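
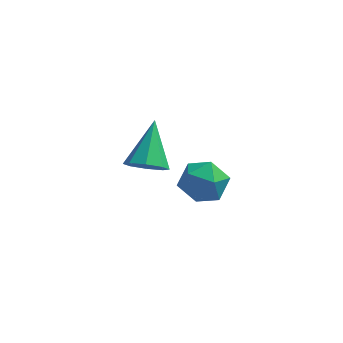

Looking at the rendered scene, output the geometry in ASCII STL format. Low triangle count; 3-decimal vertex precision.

solid 
facet normal -0.903 0.407 -0.139
outer loop
vertex 1.289 0.525 2.564
vertex 0.898 -0.22 2.923
vertex 1.13 0.48 3.464
endloop
endfacet
facet normal -0.410 0.912 -0.027
outer loop
vertex 1.289 0.525 2.564
vertex 1.13 0.48 3.464
vertex 1.919 0.826 3.156
endloop
endfacet
facet normal 0.093 0.844 -0.528
outer loop
vertex 1.289 0.525 2.564
vertex 1.919 0.826 3.156
vertex 2.174 0.34 2.424
endloop
endfacet
facet normal -0.088 0.298 -0.951
outer loop
vertex 1.289 0.525 2.564
vertex 2.174 0.34 2.424
vertex 1.543 -0.307 2.28
endloop
endfacet
facet normal -0.704 0.027 -0.710
outer loop
vertex 1.289 0.525 2.564
vertex 1.543 -0.307 2.28
vertex 0.898 -0.22 2.923
endloop
endfacet
facet normal -0.108 0.787 0.607
outer loop
vertex 1.919 0.826 3.156
vertex 1.13 0.48 3.464
vertex 1.917 0.267 3.88
endloop
endfacet
facet normal -0.904 -0.029 0.426
outer loop
vertex 1.13 0.48 3.464
vertex 0.898 -0.22 2.923
vertex 1.286 -0.38 3.736
endloop
endfacet
facet normal -0.583 -0.642 -0.498
outer loop
vertex 0.898 -0.22 2.923
vertex 1.543 -0.307 2.28
vertex 1.541 -0.866 3.004
endloop
endfacet
facet normal 0.413 -0.206 -0.887
outer loop
vertex 1.543 -0.307 2.28
vertex 2.174 0.34 2.424
vertex 2.33 -0.52 2.696
endloop
endfacet
facet normal 0.707 0.678 -0.204
outer loop
vertex 2.174 0.34 2.424
vertex 1.919 0.826 3.156
vertex 2.562 0.18 3.237
endloop
endfacet
facet normal 0.088 -0.298 0.951
outer loop
vertex 2.171 -0.565 3.596
vertex 1.917 0.267 3.88
vertex 1.286 -0.38 3.736
endloop
endfacet
facet normal -0.093 -0.844 0.528
outer loop
vertex 2.171 -0.565 3.596
vertex 1.286 -0.38 3.736
vertex 1.541 -0.866 3.004
endloop
endfacet
facet normal 0.410 -0.912 0.027
outer loop
vertex 2.171 -0.565 3.596
vertex 1.541 -0.866 3.004
vertex 2.33 -0.52 2.696
endloop
endfacet
facet normal 0.903 -0.407 0.139
outer loop
vertex 2.171 -0.565 3.596
vertex 2.33 -0.52 2.696
vertex 2.562 0.18 3.237
endloop
endfacet
facet normal 0.704 -0.027 0.710
outer loop
vertex 2.171 -0.565 3.596
vertex 2.562 0.18 3.237
vertex 1.917 0.267 3.88
endloop
endfacet
facet normal -0.413 0.206 0.887
outer loop
vertex 1.286 -0.38 3.736
vertex 1.917 0.267 3.88
vertex 1.13 0.48 3.464
endloop
endfacet
facet normal -0.707 -0.678 0.204
outer loop
vertex 1.541 -0.866 3.004
vertex 1.286 -0.38 3.736
vertex 0.898 -0.22 2.923
endloop
endfacet
facet normal 0.108 -0.787 -0.607
outer loop
vertex 2.33 -0.52 2.696
vertex 1.541 -0.866 3.004
vertex 1.543 -0.307 2.28
endloop
endfacet
facet normal 0.904 0.029 -0.426
outer loop
vertex 2.562 0.18 3.237
vertex 2.33 -0.52 2.696
vertex 2.174 0.34 2.424
endloop
endfacet
facet normal 0.583 0.642 0.498
outer loop
vertex 1.917 0.267 3.88
vertex 2.562 0.18 3.237
vertex 1.919 0.826 3.156
endloop
endfacet
facet normal -0.003 -0.752 -0.659
outer loop
vertex -0.205 2.912 0.909
vertex -0.843 3.243 0.534
vertex -0.038 3.306 0.459
endloop
endfacet
facet normal 0.901 0.101 0.422
outer loop
vertex -0.205 2.912 0.909
vertex -0.038 3.306 0.459
vertex -0.837 4.717 1.826
endloop
endfacet
facet normal -0.003 -0.751 -0.660
outer loop
vertex -0.038 3.306 0.459
vertex -0.843 3.243 0.534
vertex -0.343 3.663 0.054
endloop
endfacet
facet normal 0.815 0.569 -0.112
outer loop
vertex -0.038 3.306 0.459
vertex -0.343 3.663 0.054
vertex -0.837 4.717 1.826
endloop
endfacet
facet normal -0.002 -0.752 -0.659
outer loop
vertex -0.343 3.663 0.054
vertex -0.843 3.243 0.534
vertex -0.94 3.774 -0.071
endloop
endfacet
facet normal 0.253 0.861 -0.442
outer loop
vertex -0.343 3.663 0.054
vertex -0.94 3.774 -0.071
vertex -0.837 4.717 1.826
endloop
endfacet
facet normal -0.002 -0.752 -0.659
outer loop
vertex -0.94 3.774 -0.071
vertex -0.843 3.243 0.534
vertex -1.48 3.574 0.159
endloop
endfacet
facet normal -0.458 0.806 -0.376
outer loop
vertex -0.94 3.774 -0.071
vertex -1.48 3.574 0.159
vertex -0.837 4.717 1.826
endloop
endfacet
facet normal -0.003 -0.752 -0.659
outer loop
vertex -1.48 3.574 0.159
vertex -0.843 3.243 0.534
vertex -1.647 3.181 0.608
endloop
endfacet
facet normal -0.899 0.436 0.048
outer loop
vertex -1.48 3.574 0.159
vertex -1.647 3.181 0.608
vertex -0.837 4.717 1.826
endloop
endfacet
facet normal -0.003 -0.752 -0.659
outer loop
vertex -1.647 3.181 0.608
vertex -0.843 3.243 0.534
vertex -1.343 2.824 1.014
endloop
endfacet
facet normal -0.813 -0.032 0.581
outer loop
vertex -1.647 3.181 0.608
vertex -1.343 2.824 1.014
vertex -0.837 4.717 1.826
endloop
endfacet
facet normal -0.003 -0.752 -0.659
outer loop
vertex -1.343 2.824 1.014
vertex -0.843 3.243 0.534
vertex -0.745 2.713 1.138
endloop
endfacet
facet normal -0.249 -0.325 0.912
outer loop
vertex -1.343 2.824 1.014
vertex -0.745 2.713 1.138
vertex -0.837 4.717 1.826
endloop
endfacet
facet normal -0.003 -0.752 -0.659
outer loop
vertex -0.745 2.713 1.138
vertex -0.843 3.243 0.534
vertex -0.205 2.912 0.909
endloop
endfacet
facet normal 0.458 -0.270 0.847
outer loop
vertex -0.745 2.713 1.138
vertex -0.205 2.912 0.909
vertex -0.837 4.717 1.826
endloop
endfacet

endsolid


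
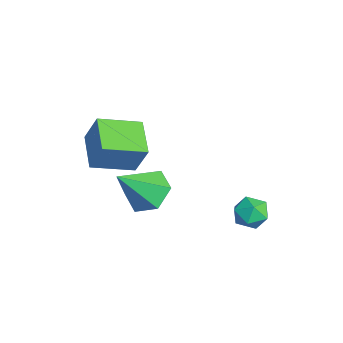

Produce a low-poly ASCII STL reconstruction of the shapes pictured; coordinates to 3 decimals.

solid 
facet normal -0.949 0.054 0.310
outer loop
vertex -3.244 -3.92 0.884
vertex -3.323 -1.996 0.306
vertex -3.753 -4.384 -0.593
endloop
endfacet
facet normal 0.039 -0.957 0.287
outer loop
vertex -1.997 -4.484 -1.166
vertex -3.244 -3.92 0.884
vertex -3.753 -4.384 -0.593
endloop
endfacet
facet normal -0.949 0.054 0.310
outer loop
vertex -3.753 -4.384 -0.593
vertex -3.323 -1.996 0.306
vertex -3.832 -2.46 -1.171
endloop
endfacet
facet normal -0.312 -0.285 -0.906
outer loop
vertex -3.832 -2.46 -1.171
vertex -1.997 -4.484 -1.166
vertex -3.753 -4.384 -0.593
endloop
endfacet
facet normal 0.312 0.285 0.906
outer loop
vertex -3.244 -3.92 0.884
vertex -1.567 -2.096 -0.267
vertex -3.323 -1.996 0.306
endloop
endfacet
facet normal 0.039 -0.957 0.287
outer loop
vertex -1.488 -4.02 0.311
vertex -3.244 -3.92 0.884
vertex -1.997 -4.484 -1.166
endloop
endfacet
facet normal 0.312 0.285 0.906
outer loop
vertex -1.488 -4.02 0.311
vertex -1.567 -2.096 -0.267
vertex -3.244 -3.92 0.884
endloop
endfacet
facet normal -0.039 0.957 -0.287
outer loop
vertex -3.323 -1.996 0.306
vertex -1.567 -2.096 -0.267
vertex -3.832 -2.46 -1.171
endloop
endfacet
facet normal -0.312 -0.285 -0.906
outer loop
vertex -2.076 -2.56 -1.744
vertex -1.997 -4.484 -1.166
vertex -3.832 -2.46 -1.171
endloop
endfacet
facet normal -0.039 0.957 -0.287
outer loop
vertex -3.832 -2.46 -1.171
vertex -1.567 -2.096 -0.267
vertex -2.076 -2.56 -1.744
endloop
endfacet
facet normal 0.949 -0.054 -0.310
outer loop
vertex -2.076 -2.56 -1.744
vertex -1.488 -4.02 0.311
vertex -1.997 -4.484 -1.166
endloop
endfacet
facet normal 0.949 -0.054 -0.310
outer loop
vertex -1.567 -2.096 -0.267
vertex -1.488 -4.02 0.311
vertex -2.076 -2.56 -1.744
endloop
endfacet
facet normal 0.225 0.971 0.079
outer loop
vertex 1.706 2.115 -2.36
vertex 1.705 2.046 -1.511
vertex 2.424 1.915 -1.948
endloop
endfacet
facet normal 0.493 0.696 -0.522
outer loop
vertex 1.706 2.115 -2.36
vertex 2.424 1.915 -1.948
vertex 2.223 1.514 -2.672
endloop
endfacet
facet normal -0.048 0.427 -0.903
outer loop
vertex 1.706 2.115 -2.36
vertex 2.223 1.514 -2.672
vertex 1.379 1.397 -2.682
endloop
endfacet
facet normal -0.651 0.537 -0.537
outer loop
vertex 1.706 2.115 -2.36
vertex 1.379 1.397 -2.682
vertex 1.059 1.726 -1.965
endloop
endfacet
facet normal -0.482 0.873 0.070
outer loop
vertex 1.706 2.115 -2.36
vertex 1.059 1.726 -1.965
vertex 1.705 2.046 -1.511
endloop
endfacet
facet normal 0.926 0.156 -0.344
outer loop
vertex 2.223 1.514 -2.672
vertex 2.424 1.915 -1.948
vertex 2.541 1.074 -2.015
endloop
endfacet
facet normal 0.492 0.603 0.628
outer loop
vertex 2.424 1.915 -1.948
vertex 1.705 2.046 -1.511
vertex 2.221 1.403 -1.298
endloop
endfacet
facet normal -0.652 0.445 0.614
outer loop
vertex 1.705 2.046 -1.511
vertex 1.059 1.726 -1.965
vertex 1.377 1.286 -1.308
endloop
endfacet
facet normal -0.925 -0.099 -0.367
outer loop
vertex 1.059 1.726 -1.965
vertex 1.379 1.397 -2.682
vertex 1.176 0.885 -2.032
endloop
endfacet
facet normal 0.050 -0.278 -0.959
outer loop
vertex 1.379 1.397 -2.682
vertex 2.223 1.514 -2.672
vertex 1.895 0.754 -2.469
endloop
endfacet
facet normal 0.651 -0.537 0.537
outer loop
vertex 1.894 0.685 -1.62
vertex 2.541 1.074 -2.015
vertex 2.221 1.403 -1.298
endloop
endfacet
facet normal 0.048 -0.427 0.903
outer loop
vertex 1.894 0.685 -1.62
vertex 2.221 1.403 -1.298
vertex 1.377 1.286 -1.308
endloop
endfacet
facet normal -0.493 -0.696 0.522
outer loop
vertex 1.894 0.685 -1.62
vertex 1.377 1.286 -1.308
vertex 1.176 0.885 -2.032
endloop
endfacet
facet normal -0.225 -0.971 -0.079
outer loop
vertex 1.894 0.685 -1.62
vertex 1.176 0.885 -2.032
vertex 1.895 0.754 -2.469
endloop
endfacet
facet normal 0.482 -0.873 -0.070
outer loop
vertex 1.894 0.685 -1.62
vertex 1.895 0.754 -2.469
vertex 2.541 1.074 -2.015
endloop
endfacet
facet normal 0.925 0.099 0.367
outer loop
vertex 2.221 1.403 -1.298
vertex 2.541 1.074 -2.015
vertex 2.424 1.915 -1.948
endloop
endfacet
facet normal -0.050 0.278 0.959
outer loop
vertex 1.377 1.286 -1.308
vertex 2.221 1.403 -1.298
vertex 1.705 2.046 -1.511
endloop
endfacet
facet normal -0.926 -0.156 0.344
outer loop
vertex 1.176 0.885 -2.032
vertex 1.377 1.286 -1.308
vertex 1.059 1.726 -1.965
endloop
endfacet
facet normal -0.492 -0.603 -0.628
outer loop
vertex 1.895 0.754 -2.469
vertex 1.176 0.885 -2.032
vertex 1.379 1.397 -2.682
endloop
endfacet
facet normal 0.652 -0.445 -0.614
outer loop
vertex 2.541 1.074 -2.015
vertex 1.895 0.754 -2.469
vertex 2.223 1.514 -2.672
endloop
endfacet
facet normal -0.271 0.621 -0.736
outer loop
vertex 2.957 -2.621 -0.074
vertex 1.908 -2.803 0.159
vertex 2.442 -1.989 0.649
endloop
endfacet
facet normal 0.877 0.234 0.420
outer loop
vertex 2.957 -2.621 -0.074
vertex 2.442 -1.989 0.649
vertex 2.492 -4.137 1.741
endloop
endfacet
facet normal -0.272 0.621 -0.735
outer loop
vertex 2.442 -1.989 0.649
vertex 1.908 -2.803 0.159
vertex 1.393 -2.171 0.883
endloop
endfacet
facet normal 0.119 0.452 0.884
outer loop
vertex 2.442 -1.989 0.649
vertex 1.393 -2.171 0.883
vertex 2.492 -4.137 1.741
endloop
endfacet
facet normal -0.272 0.621 -0.735
outer loop
vertex 1.393 -2.171 0.883
vertex 1.908 -2.803 0.159
vertex 0.859 -2.985 0.393
endloop
endfacet
facet normal -0.649 -0.031 0.760
outer loop
vertex 1.393 -2.171 0.883
vertex 0.859 -2.985 0.393
vertex 2.492 -4.137 1.741
endloop
endfacet
facet normal -0.272 0.621 -0.735
outer loop
vertex 0.859 -2.985 0.393
vertex 1.908 -2.803 0.159
vertex 1.374 -3.617 -0.331
endloop
endfacet
facet normal -0.658 -0.733 0.171
outer loop
vertex 0.859 -2.985 0.393
vertex 1.374 -3.617 -0.331
vertex 2.492 -4.137 1.741
endloop
endfacet
facet normal -0.271 0.621 -0.736
outer loop
vertex 1.374 -3.617 -0.331
vertex 1.908 -2.803 0.159
vertex 2.423 -3.435 -0.564
endloop
endfacet
facet normal 0.100 -0.951 -0.293
outer loop
vertex 1.374 -3.617 -0.331
vertex 2.423 -3.435 -0.564
vertex 2.492 -4.137 1.741
endloop
endfacet
facet normal -0.271 0.621 -0.736
outer loop
vertex 2.423 -3.435 -0.564
vertex 1.908 -2.803 0.159
vertex 2.957 -2.621 -0.074
endloop
endfacet
facet normal 0.868 -0.468 -0.168
outer loop
vertex 2.423 -3.435 -0.564
vertex 2.957 -2.621 -0.074
vertex 2.492 -4.137 1.741
endloop
endfacet

endsolid


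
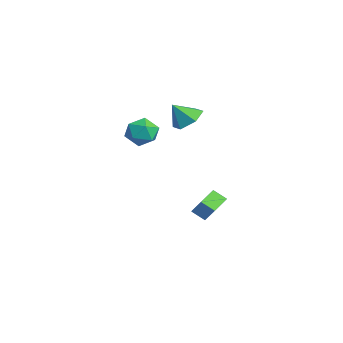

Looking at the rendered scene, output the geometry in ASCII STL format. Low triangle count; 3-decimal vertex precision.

solid 
facet normal 0.094 0.610 -0.787
outer loop
vertex -0.871 -0.648 3.586
vertex -1.902 -0.767 3.37
vertex -1.581 0.012 4.013
endloop
endfacet
facet normal 0.571 0.087 0.816
outer loop
vertex -0.871 -0.648 3.586
vertex -1.581 0.012 4.013
vertex -2.038 -1.653 4.51
endloop
endfacet
facet normal 0.094 0.610 -0.787
outer loop
vertex -1.581 0.012 4.013
vertex -1.902 -0.767 3.37
vertex -2.612 -0.107 3.797
endloop
endfacet
facet normal -0.230 0.336 0.913
outer loop
vertex -1.581 0.012 4.013
vertex -2.612 -0.107 3.797
vertex -2.038 -1.653 4.51
endloop
endfacet
facet normal 0.094 0.610 -0.787
outer loop
vertex -2.612 -0.107 3.797
vertex -1.902 -0.767 3.37
vertex -2.933 -0.887 3.154
endloop
endfacet
facet normal -0.852 -0.077 0.519
outer loop
vertex -2.612 -0.107 3.797
vertex -2.933 -0.887 3.154
vertex -2.038 -1.653 4.51
endloop
endfacet
facet normal 0.094 0.610 -0.787
outer loop
vertex -2.933 -0.887 3.154
vertex -1.902 -0.767 3.37
vertex -2.222 -1.547 2.727
endloop
endfacet
facet normal -0.672 -0.740 0.025
outer loop
vertex -2.933 -0.887 3.154
vertex -2.222 -1.547 2.727
vertex -2.038 -1.653 4.51
endloop
endfacet
facet normal 0.094 0.610 -0.787
outer loop
vertex -2.222 -1.547 2.727
vertex -1.902 -0.767 3.37
vertex -1.191 -1.428 2.942
endloop
endfacet
facet normal 0.129 -0.989 -0.072
outer loop
vertex -2.222 -1.547 2.727
vertex -1.191 -1.428 2.942
vertex -2.038 -1.653 4.51
endloop
endfacet
facet normal 0.094 0.611 -0.786
outer loop
vertex -1.191 -1.428 2.942
vertex -1.902 -0.767 3.37
vertex -0.871 -0.648 3.586
endloop
endfacet
facet normal 0.751 -0.575 0.323
outer loop
vertex -1.191 -1.428 2.942
vertex -0.871 -0.648 3.586
vertex -2.038 -1.653 4.51
endloop
endfacet
facet normal -0.604 0.732 0.315
outer loop
vertex -3.31 0.608 -3.798
vertex -2.377 0.882 -2.643
vertex -2.813 1.258 -4.355
endloop
endfacet
facet normal -0.619 -0.182 -0.764
outer loop
vertex -2.003 0.278 -4.777
vertex -3.31 0.608 -3.798
vertex -2.813 1.258 -4.355
endloop
endfacet
facet normal -0.605 0.731 0.315
outer loop
vertex -2.813 1.258 -4.355
vertex -2.377 0.882 -2.643
vertex -1.88 1.533 -3.2
endloop
endfacet
facet normal 0.502 0.657 -0.562
outer loop
vertex -1.88 1.533 -3.2
vertex -2.003 0.278 -4.777
vertex -2.813 1.258 -4.355
endloop
endfacet
facet normal -0.502 -0.657 0.562
outer loop
vertex -3.31 0.608 -3.798
vertex -1.567 -0.098 -3.065
vertex -2.377 0.882 -2.643
endloop
endfacet
facet normal -0.619 -0.182 -0.764
outer loop
vertex -2.5 -0.373 -4.22
vertex -3.31 0.608 -3.798
vertex -2.003 0.278 -4.777
endloop
endfacet
facet normal -0.502 -0.657 0.562
outer loop
vertex -2.5 -0.373 -4.22
vertex -1.567 -0.098 -3.065
vertex -3.31 0.608 -3.798
endloop
endfacet
facet normal 0.618 0.182 0.764
outer loop
vertex -2.377 0.882 -2.643
vertex -1.567 -0.098 -3.065
vertex -1.88 1.533 -3.2
endloop
endfacet
facet normal 0.503 0.657 -0.562
outer loop
vertex -1.07 0.552 -3.622
vertex -2.003 0.278 -4.777
vertex -1.88 1.533 -3.2
endloop
endfacet
facet normal 0.619 0.182 0.764
outer loop
vertex -1.88 1.533 -3.2
vertex -1.567 -0.098 -3.065
vertex -1.07 0.552 -3.622
endloop
endfacet
facet normal 0.605 -0.731 -0.315
outer loop
vertex -1.07 0.552 -3.622
vertex -2.5 -0.373 -4.22
vertex -2.003 0.278 -4.777
endloop
endfacet
facet normal 0.605 -0.732 -0.314
outer loop
vertex -1.567 -0.098 -3.065
vertex -2.5 -0.373 -4.22
vertex -1.07 0.552 -3.622
endloop
endfacet
facet normal -0.795 0.275 0.540
outer loop
vertex -1.548 -3.018 3.241
vertex -1.745 -4.026 3.464
vertex -1.122 -3.461 4.094
endloop
endfacet
facet normal -0.292 0.781 0.552
outer loop
vertex -1.548 -3.018 3.241
vertex -1.122 -3.461 4.094
vertex -0.546 -2.82 3.491
endloop
endfacet
facet normal -0.163 0.979 -0.120
outer loop
vertex -1.548 -3.018 3.241
vertex -0.546 -2.82 3.491
vertex -0.815 -2.988 2.489
endloop
endfacet
facet normal -0.587 0.596 -0.548
outer loop
vertex -1.548 -3.018 3.241
vertex -0.815 -2.988 2.489
vertex -1.556 -3.734 2.472
endloop
endfacet
facet normal -0.977 0.160 -0.139
outer loop
vertex -1.548 -3.018 3.241
vertex -1.556 -3.734 2.472
vertex -1.745 -4.026 3.464
endloop
endfacet
facet normal 0.305 0.492 0.815
outer loop
vertex -0.546 -2.82 3.491
vertex -1.122 -3.461 4.094
vertex -0.124 -3.706 3.868
endloop
endfacet
facet normal -0.509 -0.327 0.796
outer loop
vertex -1.122 -3.461 4.094
vertex -1.745 -4.026 3.464
vertex -0.865 -4.452 3.851
endloop
endfacet
facet normal -0.803 -0.512 -0.304
outer loop
vertex -1.745 -4.026 3.464
vertex -1.556 -3.734 2.472
vertex -1.134 -4.62 2.849
endloop
endfacet
facet normal -0.172 0.192 -0.966
outer loop
vertex -1.556 -3.734 2.472
vertex -0.815 -2.988 2.489
vertex -0.558 -3.979 2.246
endloop
endfacet
facet normal 0.514 0.813 -0.274
outer loop
vertex -0.815 -2.988 2.489
vertex -0.546 -2.82 3.491
vertex 0.065 -3.414 2.876
endloop
endfacet
facet normal 0.587 -0.596 0.548
outer loop
vertex -0.132 -4.422 3.099
vertex -0.124 -3.706 3.868
vertex -0.865 -4.452 3.851
endloop
endfacet
facet normal 0.163 -0.979 0.120
outer loop
vertex -0.132 -4.422 3.099
vertex -0.865 -4.452 3.851
vertex -1.134 -4.62 2.849
endloop
endfacet
facet normal 0.292 -0.781 -0.552
outer loop
vertex -0.132 -4.422 3.099
vertex -1.134 -4.62 2.849
vertex -0.558 -3.979 2.246
endloop
endfacet
facet normal 0.795 -0.275 -0.540
outer loop
vertex -0.132 -4.422 3.099
vertex -0.558 -3.979 2.246
vertex 0.065 -3.414 2.876
endloop
endfacet
facet normal 0.977 -0.160 0.139
outer loop
vertex -0.132 -4.422 3.099
vertex 0.065 -3.414 2.876
vertex -0.124 -3.706 3.868
endloop
endfacet
facet normal 0.172 -0.192 0.966
outer loop
vertex -0.865 -4.452 3.851
vertex -0.124 -3.706 3.868
vertex -1.122 -3.461 4.094
endloop
endfacet
facet normal -0.514 -0.813 0.274
outer loop
vertex -1.134 -4.62 2.849
vertex -0.865 -4.452 3.851
vertex -1.745 -4.026 3.464
endloop
endfacet
facet normal -0.305 -0.492 -0.815
outer loop
vertex -0.558 -3.979 2.246
vertex -1.134 -4.62 2.849
vertex -1.556 -3.734 2.472
endloop
endfacet
facet normal 0.509 0.327 -0.796
outer loop
vertex 0.065 -3.414 2.876
vertex -0.558 -3.979 2.246
vertex -0.815 -2.988 2.489
endloop
endfacet
facet normal 0.803 0.512 0.304
outer loop
vertex -0.124 -3.706 3.868
vertex 0.065 -3.414 2.876
vertex -0.546 -2.82 3.491
endloop
endfacet

endsolid


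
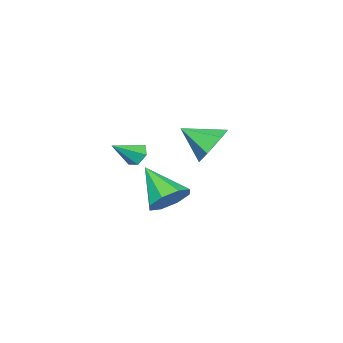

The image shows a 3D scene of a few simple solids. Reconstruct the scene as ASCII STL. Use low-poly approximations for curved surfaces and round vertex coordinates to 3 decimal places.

solid 
facet normal 0.148 0.737 -0.660
outer loop
vertex 3.49 3.232 1.465
vertex 2.963 3.856 2.043
vertex 3.928 3.6 1.974
endloop
endfacet
facet normal 0.677 -0.734 -0.052
outer loop
vertex 3.49 3.232 1.465
vertex 3.928 3.6 1.974
vertex 2.657 2.324 3.417
endloop
endfacet
facet normal 0.148 0.736 -0.660
outer loop
vertex 3.928 3.6 1.974
vertex 2.963 3.856 2.043
vertex 3.801 4.118 2.523
endloop
endfacet
facet normal 0.831 -0.295 0.471
outer loop
vertex 3.928 3.6 1.974
vertex 3.801 4.118 2.523
vertex 2.657 2.324 3.417
endloop
endfacet
facet normal 0.148 0.737 -0.660
outer loop
vertex 3.801 4.118 2.523
vertex 2.963 3.856 2.043
vertex 3.183 4.482 2.791
endloop
endfacet
facet normal 0.463 0.141 0.875
outer loop
vertex 3.801 4.118 2.523
vertex 3.183 4.482 2.791
vertex 2.657 2.324 3.417
endloop
endfacet
facet normal 0.147 0.737 -0.660
outer loop
vertex 3.183 4.482 2.791
vertex 2.963 3.856 2.043
vertex 2.437 4.479 2.621
endloop
endfacet
facet normal -0.212 0.320 0.924
outer loop
vertex 3.183 4.482 2.791
vertex 2.437 4.479 2.621
vertex 2.657 2.324 3.417
endloop
endfacet
facet normal 0.147 0.737 -0.660
outer loop
vertex 2.437 4.479 2.621
vertex 2.963 3.856 2.043
vertex 1.999 4.111 2.113
endloop
endfacet
facet normal -0.797 0.136 0.589
outer loop
vertex 2.437 4.479 2.621
vertex 1.999 4.111 2.113
vertex 2.657 2.324 3.417
endloop
endfacet
facet normal 0.147 0.736 -0.661
outer loop
vertex 1.999 4.111 2.113
vertex 2.963 3.856 2.043
vertex 2.126 3.593 1.564
endloop
endfacet
facet normal -0.951 -0.302 0.065
outer loop
vertex 1.999 4.111 2.113
vertex 2.126 3.593 1.564
vertex 2.657 2.324 3.417
endloop
endfacet
facet normal 0.146 0.737 -0.660
outer loop
vertex 2.126 3.593 1.564
vertex 2.963 3.856 2.043
vertex 2.744 3.229 1.295
endloop
endfacet
facet normal -0.583 -0.739 -0.339
outer loop
vertex 2.126 3.593 1.564
vertex 2.744 3.229 1.295
vertex 2.657 2.324 3.417
endloop
endfacet
facet normal 0.148 0.736 -0.660
outer loop
vertex 2.744 3.229 1.295
vertex 2.963 3.856 2.043
vertex 3.49 3.232 1.465
endloop
endfacet
facet normal 0.092 -0.917 -0.387
outer loop
vertex 2.744 3.229 1.295
vertex 3.49 3.232 1.465
vertex 2.657 2.324 3.417
endloop
endfacet
facet normal -0.788 0.311 -0.531
outer loop
vertex 1.314 0.863 2.822
vertex 0.922 0.494 3.188
vertex 1.047 1.108 3.362
endloop
endfacet
facet normal 0.714 0.699 0.036
outer loop
vertex 1.314 0.863 2.822
vertex 1.047 1.108 3.362
vertex 2.058 0.046 3.952
endloop
endfacet
facet normal -0.789 0.311 -0.530
outer loop
vertex 1.047 1.108 3.362
vertex 0.922 0.494 3.188
vertex 0.656 0.739 3.728
endloop
endfacet
facet normal 0.170 0.597 0.784
outer loop
vertex 1.047 1.108 3.362
vertex 0.656 0.739 3.728
vertex 2.058 0.046 3.952
endloop
endfacet
facet normal -0.788 0.312 -0.530
outer loop
vertex 0.656 0.739 3.728
vertex 0.922 0.494 3.188
vertex 0.531 0.126 3.553
endloop
endfacet
facet normal -0.257 -0.216 0.942
outer loop
vertex 0.656 0.739 3.728
vertex 0.531 0.126 3.553
vertex 2.058 0.046 3.952
endloop
endfacet
facet normal -0.788 0.310 -0.531
outer loop
vertex 0.531 0.126 3.553
vertex 0.922 0.494 3.188
vertex 0.798 -0.119 3.014
endloop
endfacet
facet normal -0.140 -0.926 0.351
outer loop
vertex 0.531 0.126 3.553
vertex 0.798 -0.119 3.014
vertex 2.058 0.046 3.952
endloop
endfacet
facet normal -0.789 0.310 -0.531
outer loop
vertex 0.798 -0.119 3.014
vertex 0.922 0.494 3.188
vertex 1.189 0.249 2.648
endloop
endfacet
facet normal 0.404 -0.824 -0.397
outer loop
vertex 0.798 -0.119 3.014
vertex 1.189 0.249 2.648
vertex 2.058 0.046 3.952
endloop
endfacet
facet normal -0.788 0.311 -0.531
outer loop
vertex 1.189 0.249 2.648
vertex 0.922 0.494 3.188
vertex 1.314 0.863 2.822
endloop
endfacet
facet normal 0.831 -0.012 -0.556
outer loop
vertex 1.189 0.249 2.648
vertex 1.314 0.863 2.822
vertex 2.058 0.046 3.952
endloop
endfacet
facet normal -0.355 0.765 -0.538
outer loop
vertex -1.439 1.982 2.412
vertex -2.095 2.258 3.238
vertex -1.092 2.68 3.175
endloop
endfacet
facet normal 0.941 -0.300 -0.154
outer loop
vertex -1.439 1.982 2.412
vertex -1.092 2.68 3.175
vertex -1.485 0.942 4.162
endloop
endfacet
facet normal -0.355 0.764 -0.538
outer loop
vertex -1.092 2.68 3.175
vertex -2.095 2.258 3.238
vertex -1.749 2.955 4.0
endloop
endfacet
facet normal 0.797 0.152 0.584
outer loop
vertex -1.092 2.68 3.175
vertex -1.749 2.955 4.0
vertex -1.485 0.942 4.162
endloop
endfacet
facet normal -0.355 0.764 -0.538
outer loop
vertex -1.749 2.955 4.0
vertex -2.095 2.258 3.238
vertex -2.752 2.533 4.063
endloop
endfacet
facet normal 0.027 0.084 0.996
outer loop
vertex -1.749 2.955 4.0
vertex -2.752 2.533 4.063
vertex -1.485 0.942 4.162
endloop
endfacet
facet normal -0.355 0.765 -0.538
outer loop
vertex -2.752 2.533 4.063
vertex -2.095 2.258 3.238
vertex -3.099 1.836 3.3
endloop
endfacet
facet normal -0.600 -0.436 0.671
outer loop
vertex -2.752 2.533 4.063
vertex -3.099 1.836 3.3
vertex -1.485 0.942 4.162
endloop
endfacet
facet normal -0.355 0.765 -0.538
outer loop
vertex -3.099 1.836 3.3
vertex -2.095 2.258 3.238
vertex -2.442 1.56 2.475
endloop
endfacet
facet normal -0.456 -0.887 -0.066
outer loop
vertex -3.099 1.836 3.3
vertex -2.442 1.56 2.475
vertex -1.485 0.942 4.162
endloop
endfacet
facet normal -0.355 0.765 -0.538
outer loop
vertex -2.442 1.56 2.475
vertex -2.095 2.258 3.238
vertex -1.439 1.982 2.412
endloop
endfacet
facet normal 0.315 -0.820 -0.479
outer loop
vertex -2.442 1.56 2.475
vertex -1.439 1.982 2.412
vertex -1.485 0.942 4.162
endloop
endfacet

endsolid


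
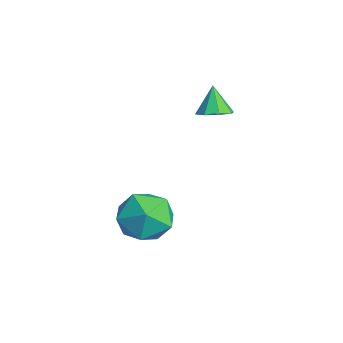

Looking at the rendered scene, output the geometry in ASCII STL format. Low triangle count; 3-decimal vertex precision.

solid 
facet normal 0.439 -0.080 -0.895
outer loop
vertex -1.095 1.836 1.518
vertex -1.587 1.319 1.323
vertex -1.555 2.056 1.273
endloop
endfacet
facet normal 0.132 0.848 0.513
outer loop
vertex -1.095 1.836 1.518
vertex -1.555 2.056 1.273
vertex -2.153 1.421 2.477
endloop
endfacet
facet normal 0.439 -0.080 -0.895
outer loop
vertex -1.555 2.056 1.273
vertex -1.587 1.319 1.323
vertex -2.034 1.845 1.057
endloop
endfacet
facet normal -0.473 0.854 0.215
outer loop
vertex -1.555 2.056 1.273
vertex -2.034 1.845 1.057
vertex -2.153 1.421 2.477
endloop
endfacet
facet normal 0.440 -0.079 -0.895
outer loop
vertex -2.034 1.845 1.057
vertex -1.587 1.319 1.323
vertex -2.251 1.325 0.996
endloop
endfacet
facet normal -0.924 0.381 0.036
outer loop
vertex -2.034 1.845 1.057
vertex -2.251 1.325 0.996
vertex -2.153 1.421 2.477
endloop
endfacet
facet normal 0.440 -0.079 -0.895
outer loop
vertex -2.251 1.325 0.996
vertex -1.587 1.319 1.323
vertex -2.079 0.802 1.127
endloop
endfacet
facet normal -0.953 -0.293 0.082
outer loop
vertex -2.251 1.325 0.996
vertex -2.079 0.802 1.127
vertex -2.153 1.421 2.477
endloop
endfacet
facet normal 0.440 -0.080 -0.894
outer loop
vertex -2.079 0.802 1.127
vertex -1.587 1.319 1.323
vertex -1.619 0.581 1.373
endloop
endfacet
facet normal -0.545 -0.773 0.325
outer loop
vertex -2.079 0.802 1.127
vertex -1.619 0.581 1.373
vertex -2.153 1.421 2.477
endloop
endfacet
facet normal 0.439 -0.080 -0.895
outer loop
vertex -1.619 0.581 1.373
vertex -1.587 1.319 1.323
vertex -1.14 0.792 1.589
endloop
endfacet
facet normal 0.062 -0.780 0.623
outer loop
vertex -1.619 0.581 1.373
vertex -1.14 0.792 1.589
vertex -2.153 1.421 2.477
endloop
endfacet
facet normal 0.439 -0.080 -0.895
outer loop
vertex -1.14 0.792 1.589
vertex -1.587 1.319 1.323
vertex -0.923 1.312 1.649
endloop
endfacet
facet normal 0.513 -0.306 0.802
outer loop
vertex -1.14 0.792 1.589
vertex -0.923 1.312 1.649
vertex -2.153 1.421 2.477
endloop
endfacet
facet normal 0.439 -0.080 -0.895
outer loop
vertex -0.923 1.312 1.649
vertex -1.587 1.319 1.323
vertex -1.095 1.836 1.518
endloop
endfacet
facet normal 0.542 0.367 0.756
outer loop
vertex -0.923 1.312 1.649
vertex -1.095 1.836 1.518
vertex -2.153 1.421 2.477
endloop
endfacet
facet normal -0.435 0.308 0.846
outer loop
vertex -0.803 -1.408 -2.153
vertex -0.106 -2.23 -1.496
vertex 0.323 -1.061 -1.701
endloop
endfacet
facet normal -0.406 0.837 0.368
outer loop
vertex -0.803 -1.408 -2.153
vertex 0.323 -1.061 -1.701
vertex -0.023 -0.717 -2.865
endloop
endfacet
facet normal -0.752 0.622 -0.220
outer loop
vertex -0.803 -1.408 -2.153
vertex -0.023 -0.717 -2.865
vertex -0.665 -1.674 -3.379
endloop
endfacet
facet normal -0.994 -0.039 -0.103
outer loop
vertex -0.803 -1.408 -2.153
vertex -0.665 -1.674 -3.379
vertex -0.716 -2.609 -2.533
endloop
endfacet
facet normal -0.798 -0.233 0.555
outer loop
vertex -0.803 -1.408 -2.153
vertex -0.716 -2.609 -2.533
vertex -0.106 -2.23 -1.496
endloop
endfacet
facet normal 0.278 0.940 0.195
outer loop
vertex -0.023 -0.717 -2.865
vertex 0.323 -1.061 -1.701
vertex 1.156 -1.111 -2.647
endloop
endfacet
facet normal 0.231 0.085 0.969
outer loop
vertex 0.323 -1.061 -1.701
vertex -0.106 -2.23 -1.496
vertex 1.105 -2.046 -1.801
endloop
endfacet
facet normal -0.356 -0.790 0.498
outer loop
vertex -0.106 -2.23 -1.496
vertex -0.716 -2.609 -2.533
vertex 0.463 -3.003 -2.315
endloop
endfacet
facet normal -0.672 -0.476 -0.567
outer loop
vertex -0.716 -2.609 -2.533
vertex -0.665 -1.674 -3.379
vertex 0.117 -2.659 -3.479
endloop
endfacet
facet normal -0.280 0.593 -0.755
outer loop
vertex -0.665 -1.674 -3.379
vertex -0.023 -0.717 -2.865
vertex 0.546 -1.49 -3.684
endloop
endfacet
facet normal 0.994 0.039 0.103
outer loop
vertex 1.243 -2.312 -3.027
vertex 1.156 -1.111 -2.647
vertex 1.105 -2.046 -1.801
endloop
endfacet
facet normal 0.752 -0.622 0.220
outer loop
vertex 1.243 -2.312 -3.027
vertex 1.105 -2.046 -1.801
vertex 0.463 -3.003 -2.315
endloop
endfacet
facet normal 0.406 -0.837 -0.368
outer loop
vertex 1.243 -2.312 -3.027
vertex 0.463 -3.003 -2.315
vertex 0.117 -2.659 -3.479
endloop
endfacet
facet normal 0.435 -0.308 -0.846
outer loop
vertex 1.243 -2.312 -3.027
vertex 0.117 -2.659 -3.479
vertex 0.546 -1.49 -3.684
endloop
endfacet
facet normal 0.798 0.233 -0.555
outer loop
vertex 1.243 -2.312 -3.027
vertex 0.546 -1.49 -3.684
vertex 1.156 -1.111 -2.647
endloop
endfacet
facet normal 0.672 0.476 0.567
outer loop
vertex 1.105 -2.046 -1.801
vertex 1.156 -1.111 -2.647
vertex 0.323 -1.061 -1.701
endloop
endfacet
facet normal 0.280 -0.593 0.755
outer loop
vertex 0.463 -3.003 -2.315
vertex 1.105 -2.046 -1.801
vertex -0.106 -2.23 -1.496
endloop
endfacet
facet normal -0.278 -0.940 -0.195
outer loop
vertex 0.117 -2.659 -3.479
vertex 0.463 -3.003 -2.315
vertex -0.716 -2.609 -2.533
endloop
endfacet
facet normal -0.231 -0.085 -0.969
outer loop
vertex 0.546 -1.49 -3.684
vertex 0.117 -2.659 -3.479
vertex -0.665 -1.674 -3.379
endloop
endfacet
facet normal 0.356 0.790 -0.498
outer loop
vertex 1.156 -1.111 -2.647
vertex 0.546 -1.49 -3.684
vertex -0.023 -0.717 -2.865
endloop
endfacet

endsolid


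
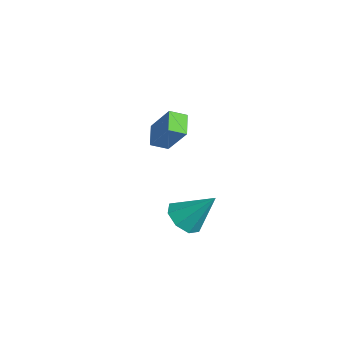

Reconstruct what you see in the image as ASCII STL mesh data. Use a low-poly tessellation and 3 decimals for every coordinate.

solid 
facet normal -0.805 0.402 0.437
outer loop
vertex -3.251 0.401 1.358
vertex -3.027 1.296 0.947
vertex -4.391 -0.076 -0.302
endloop
endfacet
facet normal -0.223 -0.886 0.407
outer loop
vertex -3.313 -0.616 -0.887
vertex -3.251 0.401 1.358
vertex -4.391 -0.076 -0.302
endloop
endfacet
facet normal -0.805 0.402 0.437
outer loop
vertex -4.391 -0.076 -0.302
vertex -3.027 1.296 0.947
vertex -4.167 0.818 -0.713
endloop
endfacet
facet normal -0.551 -0.231 -0.802
outer loop
vertex -4.167 0.818 -0.713
vertex -3.313 -0.616 -0.887
vertex -4.391 -0.076 -0.302
endloop
endfacet
facet normal 0.551 0.231 0.802
outer loop
vertex -3.251 0.401 1.358
vertex -1.949 0.756 0.362
vertex -3.027 1.296 0.947
endloop
endfacet
facet normal -0.222 -0.886 0.407
outer loop
vertex -2.173 -0.138 0.773
vertex -3.251 0.401 1.358
vertex -3.313 -0.616 -0.887
endloop
endfacet
facet normal 0.551 0.231 0.802
outer loop
vertex -2.173 -0.138 0.773
vertex -1.949 0.756 0.362
vertex -3.251 0.401 1.358
endloop
endfacet
facet normal 0.222 0.886 -0.408
outer loop
vertex -3.027 1.296 0.947
vertex -1.949 0.756 0.362
vertex -4.167 0.818 -0.713
endloop
endfacet
facet normal -0.551 -0.231 -0.802
outer loop
vertex -3.089 0.279 -1.298
vertex -3.313 -0.616 -0.887
vertex -4.167 0.818 -0.713
endloop
endfacet
facet normal 0.222 0.886 -0.407
outer loop
vertex -4.167 0.818 -0.713
vertex -1.949 0.756 0.362
vertex -3.089 0.279 -1.298
endloop
endfacet
facet normal 0.805 -0.402 -0.437
outer loop
vertex -3.089 0.279 -1.298
vertex -2.173 -0.138 0.773
vertex -3.313 -0.616 -0.887
endloop
endfacet
facet normal 0.805 -0.402 -0.437
outer loop
vertex -1.949 0.756 0.362
vertex -2.173 -0.138 0.773
vertex -3.089 0.279 -1.298
endloop
endfacet
facet normal -0.396 -0.547 -0.737
outer loop
vertex 3.661 -1.796 -2.313
vertex 2.688 -1.576 -1.954
vertex 3.352 -1.124 -2.646
endloop
endfacet
facet normal 0.924 0.332 -0.187
outer loop
vertex 3.661 -1.796 -2.313
vertex 3.352 -1.124 -2.646
vertex 3.552 -0.384 -0.346
endloop
endfacet
facet normal -0.396 -0.547 -0.737
outer loop
vertex 3.352 -1.124 -2.646
vertex 2.688 -1.576 -1.954
vertex 2.654 -0.717 -2.573
endloop
endfacet
facet normal 0.455 0.835 -0.308
outer loop
vertex 3.352 -1.124 -2.646
vertex 2.654 -0.717 -2.573
vertex 3.552 -0.384 -0.346
endloop
endfacet
facet normal -0.397 -0.547 -0.737
outer loop
vertex 2.654 -0.717 -2.573
vertex 2.688 -1.576 -1.954
vertex 1.976 -0.813 -2.137
endloop
endfacet
facet normal -0.185 0.980 -0.072
outer loop
vertex 2.654 -0.717 -2.573
vertex 1.976 -0.813 -2.137
vertex 3.552 -0.384 -0.346
endloop
endfacet
facet normal -0.396 -0.547 -0.738
outer loop
vertex 1.976 -0.813 -2.137
vertex 2.688 -1.576 -1.954
vertex 1.716 -1.357 -1.594
endloop
endfacet
facet normal -0.623 0.681 0.385
outer loop
vertex 1.976 -0.813 -2.137
vertex 1.716 -1.357 -1.594
vertex 3.552 -0.384 -0.346
endloop
endfacet
facet normal -0.396 -0.547 -0.738
outer loop
vertex 1.716 -1.357 -1.594
vertex 2.688 -1.576 -1.954
vertex 2.025 -2.029 -1.262
endloop
endfacet
facet normal -0.600 0.116 0.792
outer loop
vertex 1.716 -1.357 -1.594
vertex 2.025 -2.029 -1.262
vertex 3.552 -0.384 -0.346
endloop
endfacet
facet normal -0.395 -0.548 -0.737
outer loop
vertex 2.025 -2.029 -1.262
vertex 2.688 -1.576 -1.954
vertex 2.723 -2.436 -1.334
endloop
endfacet
facet normal -0.131 -0.387 0.913
outer loop
vertex 2.025 -2.029 -1.262
vertex 2.723 -2.436 -1.334
vertex 3.552 -0.384 -0.346
endloop
endfacet
facet normal -0.396 -0.547 -0.737
outer loop
vertex 2.723 -2.436 -1.334
vertex 2.688 -1.576 -1.954
vertex 3.401 -2.34 -1.77
endloop
endfacet
facet normal 0.510 -0.532 0.676
outer loop
vertex 2.723 -2.436 -1.334
vertex 3.401 -2.34 -1.77
vertex 3.552 -0.384 -0.346
endloop
endfacet
facet normal -0.396 -0.547 -0.738
outer loop
vertex 3.401 -2.34 -1.77
vertex 2.688 -1.576 -1.954
vertex 3.661 -1.796 -2.313
endloop
endfacet
facet normal 0.947 -0.233 0.220
outer loop
vertex 3.401 -2.34 -1.77
vertex 3.661 -1.796 -2.313
vertex 3.552 -0.384 -0.346
endloop
endfacet

endsolid


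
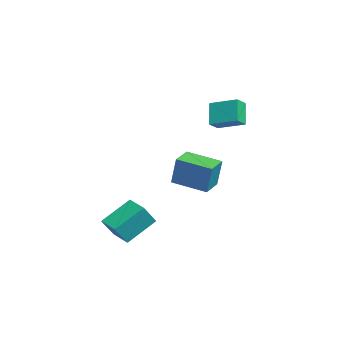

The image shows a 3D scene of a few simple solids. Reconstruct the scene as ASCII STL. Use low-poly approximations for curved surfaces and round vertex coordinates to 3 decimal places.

solid 
facet normal -0.854 0.511 0.099
outer loop
vertex -2.96 0.249 -0.509
vertex -1.896 2.112 -0.949
vertex -3.316 0.013 -2.371
endloop
endfacet
facet normal -0.486 -0.851 0.201
outer loop
vertex -2.104 -0.712 -2.511
vertex -2.96 0.249 -0.509
vertex -3.316 0.013 -2.371
endloop
endfacet
facet normal -0.854 0.510 0.099
outer loop
vertex -3.316 0.013 -2.371
vertex -1.896 2.112 -0.949
vertex -2.253 1.877 -2.81
endloop
endfacet
facet normal -0.186 -0.123 -0.975
outer loop
vertex -2.253 1.877 -2.81
vertex -2.104 -0.712 -2.511
vertex -3.316 0.013 -2.371
endloop
endfacet
facet normal 0.187 0.124 0.975
outer loop
vertex -2.96 0.249 -0.509
vertex -0.684 1.387 -1.089
vertex -1.896 2.112 -0.949
endloop
endfacet
facet normal -0.486 -0.851 0.201
outer loop
vertex -1.747 -0.477 -0.65
vertex -2.96 0.249 -0.509
vertex -2.104 -0.712 -2.511
endloop
endfacet
facet normal 0.187 0.123 0.975
outer loop
vertex -1.747 -0.477 -0.65
vertex -0.684 1.387 -1.089
vertex -2.96 0.249 -0.509
endloop
endfacet
facet normal 0.486 0.851 -0.201
outer loop
vertex -1.896 2.112 -0.949
vertex -0.684 1.387 -1.089
vertex -2.253 1.877 -2.81
endloop
endfacet
facet normal -0.187 -0.123 -0.975
outer loop
vertex -1.04 1.151 -2.951
vertex -2.104 -0.712 -2.511
vertex -2.253 1.877 -2.81
endloop
endfacet
facet normal 0.486 0.851 -0.201
outer loop
vertex -2.253 1.877 -2.81
vertex -0.684 1.387 -1.089
vertex -1.04 1.151 -2.951
endloop
endfacet
facet normal 0.854 -0.511 -0.099
outer loop
vertex -1.04 1.151 -2.951
vertex -1.747 -0.477 -0.65
vertex -2.104 -0.712 -2.511
endloop
endfacet
facet normal 0.854 -0.510 -0.099
outer loop
vertex -0.684 1.387 -1.089
vertex -1.747 -0.477 -0.65
vertex -1.04 1.151 -2.951
endloop
endfacet
facet normal -0.587 0.076 0.806
outer loop
vertex -3.546 1.585 2.968
vertex -2.645 3.03 3.487
vertex -4.146 2.135 2.479
endloop
endfacet
facet normal -0.507 -0.812 -0.291
outer loop
vertex -3.195 2.01 1.173
vertex -3.546 1.585 2.968
vertex -4.146 2.135 2.479
endloop
endfacet
facet normal -0.587 0.077 0.806
outer loop
vertex -4.146 2.135 2.479
vertex -2.645 3.03 3.487
vertex -3.245 3.58 2.997
endloop
endfacet
facet normal -0.632 0.579 -0.516
outer loop
vertex -3.245 3.58 2.997
vertex -3.195 2.01 1.173
vertex -4.146 2.135 2.479
endloop
endfacet
facet normal 0.632 -0.579 0.515
outer loop
vertex -3.546 1.585 2.968
vertex -1.694 2.905 2.181
vertex -2.645 3.03 3.487
endloop
endfacet
facet normal -0.506 -0.812 -0.291
outer loop
vertex -2.595 1.46 1.663
vertex -3.546 1.585 2.968
vertex -3.195 2.01 1.173
endloop
endfacet
facet normal 0.632 -0.579 0.516
outer loop
vertex -2.595 1.46 1.663
vertex -1.694 2.905 2.181
vertex -3.546 1.585 2.968
endloop
endfacet
facet normal 0.506 0.812 0.291
outer loop
vertex -2.645 3.03 3.487
vertex -1.694 2.905 2.181
vertex -3.245 3.58 2.997
endloop
endfacet
facet normal -0.632 0.579 -0.516
outer loop
vertex -2.294 3.455 1.692
vertex -3.195 2.01 1.173
vertex -3.245 3.58 2.997
endloop
endfacet
facet normal 0.506 0.812 0.291
outer loop
vertex -3.245 3.58 2.997
vertex -1.694 2.905 2.181
vertex -2.294 3.455 1.692
endloop
endfacet
facet normal 0.587 -0.077 -0.806
outer loop
vertex -2.294 3.455 1.692
vertex -2.595 1.46 1.663
vertex -3.195 2.01 1.173
endloop
endfacet
facet normal 0.587 -0.077 -0.806
outer loop
vertex -1.694 2.905 2.181
vertex -2.595 1.46 1.663
vertex -2.294 3.455 1.692
endloop
endfacet
facet normal -0.403 0.451 -0.796
outer loop
vertex 2.509 -2.734 -2.976
vertex 3.612 -2.096 -3.173
vertex 3.191 -4.294 -4.205
endloop
endfacet
facet normal -0.855 -0.495 0.153
outer loop
vertex 3.808 -4.984 -2.987
vertex 2.509 -2.734 -2.976
vertex 3.191 -4.294 -4.205
endloop
endfacet
facet normal -0.403 0.451 -0.796
outer loop
vertex 3.191 -4.294 -4.205
vertex 3.612 -2.096 -3.173
vertex 4.295 -3.656 -4.402
endloop
endfacet
facet normal 0.325 -0.743 -0.585
outer loop
vertex 4.295 -3.656 -4.402
vertex 3.808 -4.984 -2.987
vertex 3.191 -4.294 -4.205
endloop
endfacet
facet normal -0.325 0.743 0.585
outer loop
vertex 2.509 -2.734 -2.976
vertex 4.229 -2.786 -1.955
vertex 3.612 -2.096 -3.173
endloop
endfacet
facet normal -0.856 -0.495 0.152
outer loop
vertex 3.125 -3.424 -1.758
vertex 2.509 -2.734 -2.976
vertex 3.808 -4.984 -2.987
endloop
endfacet
facet normal -0.325 0.743 0.585
outer loop
vertex 3.125 -3.424 -1.758
vertex 4.229 -2.786 -1.955
vertex 2.509 -2.734 -2.976
endloop
endfacet
facet normal 0.855 0.495 -0.153
outer loop
vertex 3.612 -2.096 -3.173
vertex 4.229 -2.786 -1.955
vertex 4.295 -3.656 -4.402
endloop
endfacet
facet normal 0.325 -0.743 -0.585
outer loop
vertex 4.911 -4.346 -3.184
vertex 3.808 -4.984 -2.987
vertex 4.295 -3.656 -4.402
endloop
endfacet
facet normal 0.856 0.494 -0.153
outer loop
vertex 4.295 -3.656 -4.402
vertex 4.229 -2.786 -1.955
vertex 4.911 -4.346 -3.184
endloop
endfacet
facet normal 0.403 -0.451 0.796
outer loop
vertex 4.911 -4.346 -3.184
vertex 3.125 -3.424 -1.758
vertex 3.808 -4.984 -2.987
endloop
endfacet
facet normal 0.403 -0.451 0.796
outer loop
vertex 4.229 -2.786 -1.955
vertex 3.125 -3.424 -1.758
vertex 4.911 -4.346 -3.184
endloop
endfacet

endsolid


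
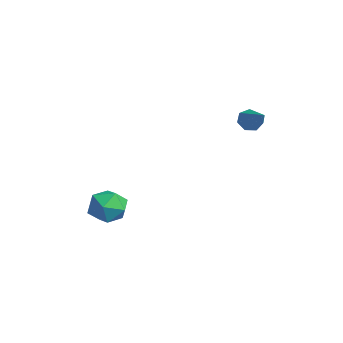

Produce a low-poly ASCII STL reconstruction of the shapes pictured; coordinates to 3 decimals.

solid 
facet normal -0.268 -0.040 0.963
outer loop
vertex -1.72 -1.943 -1.926
vertex -1.262 -2.679 -1.829
vertex -0.88 -1.906 -1.691
endloop
endfacet
facet normal -0.234 0.636 0.736
outer loop
vertex -1.72 -1.943 -1.926
vertex -0.88 -1.906 -1.691
vertex -1.193 -1.342 -2.278
endloop
endfacet
facet normal -0.683 0.707 0.185
outer loop
vertex -1.72 -1.943 -1.926
vertex -1.193 -1.342 -2.278
vertex -1.768 -1.766 -2.78
endloop
endfacet
facet normal -0.995 0.074 0.071
outer loop
vertex -1.72 -1.943 -1.926
vertex -1.768 -1.766 -2.78
vertex -1.81 -2.593 -2.502
endloop
endfacet
facet normal -0.739 -0.387 0.552
outer loop
vertex -1.72 -1.943 -1.926
vertex -1.81 -2.593 -2.502
vertex -1.262 -2.679 -1.829
endloop
endfacet
facet normal 0.428 0.755 0.497
outer loop
vertex -1.193 -1.342 -2.278
vertex -0.88 -1.906 -1.691
vertex -0.41 -1.707 -2.398
endloop
endfacet
facet normal 0.371 -0.338 0.865
outer loop
vertex -0.88 -1.906 -1.691
vertex -1.262 -2.679 -1.829
vertex -0.452 -2.534 -2.12
endloop
endfacet
facet normal -0.388 -0.899 0.201
outer loop
vertex -1.262 -2.679 -1.829
vertex -1.81 -2.593 -2.502
vertex -1.027 -2.958 -2.622
endloop
endfacet
facet normal -0.803 -0.153 -0.577
outer loop
vertex -1.81 -2.593 -2.502
vertex -1.768 -1.766 -2.78
vertex -1.34 -2.394 -3.209
endloop
endfacet
facet normal -0.297 0.870 -0.394
outer loop
vertex -1.768 -1.766 -2.78
vertex -1.193 -1.342 -2.278
vertex -0.958 -1.621 -3.071
endloop
endfacet
facet normal 0.995 -0.074 -0.071
outer loop
vertex -0.5 -2.357 -2.974
vertex -0.41 -1.707 -2.398
vertex -0.452 -2.534 -2.12
endloop
endfacet
facet normal 0.683 -0.707 -0.185
outer loop
vertex -0.5 -2.357 -2.974
vertex -0.452 -2.534 -2.12
vertex -1.027 -2.958 -2.622
endloop
endfacet
facet normal 0.234 -0.636 -0.736
outer loop
vertex -0.5 -2.357 -2.974
vertex -1.027 -2.958 -2.622
vertex -1.34 -2.394 -3.209
endloop
endfacet
facet normal 0.268 0.040 -0.963
outer loop
vertex -0.5 -2.357 -2.974
vertex -1.34 -2.394 -3.209
vertex -0.958 -1.621 -3.071
endloop
endfacet
facet normal 0.739 0.387 -0.552
outer loop
vertex -0.5 -2.357 -2.974
vertex -0.958 -1.621 -3.071
vertex -0.41 -1.707 -2.398
endloop
endfacet
facet normal 0.803 0.153 0.577
outer loop
vertex -0.452 -2.534 -2.12
vertex -0.41 -1.707 -2.398
vertex -0.88 -1.906 -1.691
endloop
endfacet
facet normal 0.297 -0.870 0.394
outer loop
vertex -1.027 -2.958 -2.622
vertex -0.452 -2.534 -2.12
vertex -1.262 -2.679 -1.829
endloop
endfacet
facet normal -0.428 -0.755 -0.497
outer loop
vertex -1.34 -2.394 -3.209
vertex -1.027 -2.958 -2.622
vertex -1.81 -2.593 -2.502
endloop
endfacet
facet normal -0.371 0.338 -0.865
outer loop
vertex -0.958 -1.621 -3.071
vertex -1.34 -2.394 -3.209
vertex -1.768 -1.766 -2.78
endloop
endfacet
facet normal 0.388 0.899 -0.201
outer loop
vertex -0.41 -1.707 -2.398
vertex -0.958 -1.621 -3.071
vertex -1.193 -1.342 -2.278
endloop
endfacet
facet normal -0.859 -0.043 -0.510
outer loop
vertex 1.327 2.305 1.847
vertex 1.098 2.601 2.208
vertex 1.347 2.75 1.776
endloop
endfacet
facet normal 0.760 -0.136 -0.636
outer loop
vertex 1.327 2.305 1.847
vertex 1.347 2.75 1.776
vertex 2.282 2.659 2.912
endloop
endfacet
facet normal -0.859 -0.043 -0.510
outer loop
vertex 1.347 2.75 1.776
vertex 1.098 2.601 2.208
vertex 1.179 3.083 2.031
endloop
endfacet
facet normal 0.610 0.652 -0.450
outer loop
vertex 1.347 2.75 1.776
vertex 1.179 3.083 2.031
vertex 2.282 2.659 2.912
endloop
endfacet
facet normal -0.858 -0.044 -0.511
outer loop
vertex 1.179 3.083 2.031
vertex 1.098 2.601 2.208
vertex 0.95 3.053 2.418
endloop
endfacet
facet normal 0.210 0.957 0.198
outer loop
vertex 1.179 3.083 2.031
vertex 0.95 3.053 2.418
vertex 2.282 2.659 2.912
endloop
endfacet
facet normal -0.858 -0.043 -0.512
outer loop
vertex 0.95 3.053 2.418
vertex 1.098 2.601 2.208
vertex 0.832 2.682 2.647
endloop
endfacet
facet normal -0.141 0.552 0.822
outer loop
vertex 0.95 3.053 2.418
vertex 0.832 2.682 2.647
vertex 2.282 2.659 2.912
endloop
endfacet
facet normal -0.858 -0.042 -0.512
outer loop
vertex 0.832 2.682 2.647
vertex 1.098 2.601 2.208
vertex 0.914 2.251 2.545
endloop
endfacet
facet normal -0.178 -0.259 0.950
outer loop
vertex 0.832 2.682 2.647
vertex 0.914 2.251 2.545
vertex 2.282 2.659 2.912
endloop
endfacet
facet normal -0.858 -0.041 -0.511
outer loop
vertex 0.914 2.251 2.545
vertex 1.098 2.601 2.208
vertex 1.134 2.083 2.189
endloop
endfacet
facet normal 0.127 -0.864 0.487
outer loop
vertex 0.914 2.251 2.545
vertex 1.134 2.083 2.189
vertex 2.282 2.659 2.912
endloop
endfacet
facet normal -0.859 -0.041 -0.511
outer loop
vertex 1.134 2.083 2.189
vertex 1.098 2.601 2.208
vertex 1.327 2.305 1.847
endloop
endfacet
facet normal 0.544 -0.810 -0.219
outer loop
vertex 1.134 2.083 2.189
vertex 1.327 2.305 1.847
vertex 2.282 2.659 2.912
endloop
endfacet

endsolid


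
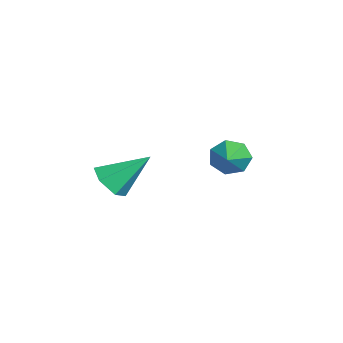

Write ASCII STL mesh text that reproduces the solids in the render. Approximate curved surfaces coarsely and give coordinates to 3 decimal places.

solid 
facet normal -0.050 -0.756 -0.653
outer loop
vertex 1.673 -3.483 0.024
vertex 0.746 -3.632 0.268
vertex 0.966 -3.023 -0.454
endloop
endfacet
facet normal 0.654 0.696 -0.298
outer loop
vertex 1.673 -3.483 0.024
vertex 0.966 -3.023 -0.454
vertex 0.854 -2.008 1.672
endloop
endfacet
facet normal -0.050 -0.756 -0.653
outer loop
vertex 0.966 -3.023 -0.454
vertex 0.746 -3.632 0.268
vertex 0.039 -3.172 -0.21
endloop
endfacet
facet normal -0.252 0.868 -0.428
outer loop
vertex 0.966 -3.023 -0.454
vertex 0.039 -3.172 -0.21
vertex 0.854 -2.008 1.672
endloop
endfacet
facet normal -0.050 -0.755 -0.653
outer loop
vertex 0.039 -3.172 -0.21
vertex 0.746 -3.632 0.268
vertex -0.18 -3.782 0.512
endloop
endfacet
facet normal -0.888 0.447 0.108
outer loop
vertex 0.039 -3.172 -0.21
vertex -0.18 -3.782 0.512
vertex 0.854 -2.008 1.672
endloop
endfacet
facet normal -0.050 -0.755 -0.653
outer loop
vertex -0.18 -3.782 0.512
vertex 0.746 -3.632 0.268
vertex 0.527 -4.242 0.99
endloop
endfacet
facet normal -0.617 -0.146 0.773
outer loop
vertex -0.18 -3.782 0.512
vertex 0.527 -4.242 0.99
vertex 0.854 -2.008 1.672
endloop
endfacet
facet normal -0.050 -0.755 -0.653
outer loop
vertex 0.527 -4.242 0.99
vertex 0.746 -3.632 0.268
vertex 1.454 -4.092 0.746
endloop
endfacet
facet normal 0.289 -0.318 0.903
outer loop
vertex 0.527 -4.242 0.99
vertex 1.454 -4.092 0.746
vertex 0.854 -2.008 1.672
endloop
endfacet
facet normal -0.050 -0.756 -0.653
outer loop
vertex 1.454 -4.092 0.746
vertex 0.746 -3.632 0.268
vertex 1.673 -3.483 0.024
endloop
endfacet
facet normal 0.924 0.103 0.367
outer loop
vertex 1.454 -4.092 0.746
vertex 1.673 -3.483 0.024
vertex 0.854 -2.008 1.672
endloop
endfacet
facet normal -0.910 0.198 -0.365
outer loop
vertex -2.335 2.223 -1.013
vertex -2.72 1.685 -0.344
vertex -2.53 2.605 -0.319
endloop
endfacet
facet normal 0.714 0.679 -0.173
outer loop
vertex -2.335 2.223 -1.013
vertex -2.53 2.605 -0.319
vertex -1.2 1.355 0.264
endloop
endfacet
facet normal -0.910 0.198 -0.365
outer loop
vertex -2.53 2.605 -0.319
vertex -2.72 1.685 -0.344
vertex -2.868 2.295 0.356
endloop
endfacet
facet normal 0.434 0.716 0.546
outer loop
vertex -2.53 2.605 -0.319
vertex -2.868 2.295 0.356
vertex -1.2 1.355 0.264
endloop
endfacet
facet normal -0.910 0.198 -0.365
outer loop
vertex -2.868 2.295 0.356
vertex -2.72 1.685 -0.344
vertex -3.094 1.525 0.503
endloop
endfacet
facet normal 0.137 0.147 0.980
outer loop
vertex -2.868 2.295 0.356
vertex -3.094 1.525 0.503
vertex -1.2 1.355 0.264
endloop
endfacet
facet normal -0.910 0.198 -0.364
outer loop
vertex -3.094 1.525 0.503
vertex -2.72 1.685 -0.344
vertex -3.039 0.876 0.013
endloop
endfacet
facet normal 0.047 -0.599 0.799
outer loop
vertex -3.094 1.525 0.503
vertex -3.039 0.876 0.013
vertex -1.2 1.355 0.264
endloop
endfacet
facet normal -0.910 0.198 -0.365
outer loop
vertex -3.039 0.876 0.013
vertex -2.72 1.685 -0.344
vertex -2.743 0.836 -0.747
endloop
endfacet
facet normal 0.232 -0.963 0.141
outer loop
vertex -3.039 0.876 0.013
vertex -2.743 0.836 -0.747
vertex -1.2 1.355 0.264
endloop
endfacet
facet normal -0.910 0.198 -0.365
outer loop
vertex -2.743 0.836 -0.747
vertex -2.72 1.685 -0.344
vertex -2.43 1.435 -1.203
endloop
endfacet
facet normal 0.552 -0.668 -0.499
outer loop
vertex -2.743 0.836 -0.747
vertex -2.43 1.435 -1.203
vertex -1.2 1.355 0.264
endloop
endfacet
facet normal -0.910 0.198 -0.365
outer loop
vertex -2.43 1.435 -1.203
vertex -2.72 1.685 -0.344
vertex -2.335 2.223 -1.013
endloop
endfacet
facet normal 0.766 0.062 -0.639
outer loop
vertex -2.43 1.435 -1.203
vertex -2.335 2.223 -1.013
vertex -1.2 1.355 0.264
endloop
endfacet

endsolid


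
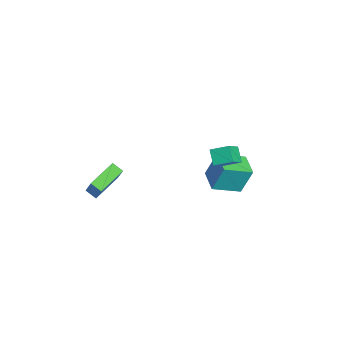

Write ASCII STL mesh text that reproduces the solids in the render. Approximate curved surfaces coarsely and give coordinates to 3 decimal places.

solid 
facet normal -0.523 0.824 0.217
outer loop
vertex -1.22 -3.155 -1.833
vertex -0.631 -2.688 -2.186
vertex -2.06 -3.276 -3.398
endloop
endfacet
facet normal -0.710 -0.562 0.424
outer loop
vertex -1.009 -4.932 -3.834
vertex -1.22 -3.155 -1.833
vertex -2.06 -3.276 -3.398
endloop
endfacet
facet normal -0.524 0.824 0.218
outer loop
vertex -2.06 -3.276 -3.398
vertex -0.631 -2.688 -2.186
vertex -1.472 -2.809 -3.75
endloop
endfacet
facet normal -0.472 -0.068 -0.879
outer loop
vertex -1.472 -2.809 -3.75
vertex -1.009 -4.932 -3.834
vertex -2.06 -3.276 -3.398
endloop
endfacet
facet normal 0.472 0.068 0.879
outer loop
vertex -1.22 -3.155 -1.833
vertex 0.42 -4.344 -2.622
vertex -0.631 -2.688 -2.186
endloop
endfacet
facet normal -0.709 -0.563 0.425
outer loop
vertex -0.168 -4.811 -2.27
vertex -1.22 -3.155 -1.833
vertex -1.009 -4.932 -3.834
endloop
endfacet
facet normal 0.472 0.068 0.879
outer loop
vertex -0.168 -4.811 -2.27
vertex 0.42 -4.344 -2.622
vertex -1.22 -3.155 -1.833
endloop
endfacet
facet normal 0.709 0.562 -0.425
outer loop
vertex -0.631 -2.688 -2.186
vertex 0.42 -4.344 -2.622
vertex -1.472 -2.809 -3.75
endloop
endfacet
facet normal -0.472 -0.068 -0.879
outer loop
vertex -0.42 -4.465 -4.187
vertex -1.009 -4.932 -3.834
vertex -1.472 -2.809 -3.75
endloop
endfacet
facet normal 0.709 0.563 -0.424
outer loop
vertex -1.472 -2.809 -3.75
vertex 0.42 -4.344 -2.622
vertex -0.42 -4.465 -4.187
endloop
endfacet
facet normal 0.523 -0.824 -0.217
outer loop
vertex -0.42 -4.465 -4.187
vertex -0.168 -4.811 -2.27
vertex -1.009 -4.932 -3.834
endloop
endfacet
facet normal 0.524 -0.824 -0.218
outer loop
vertex 0.42 -4.344 -2.622
vertex -0.168 -4.811 -2.27
vertex -0.42 -4.465 -4.187
endloop
endfacet
facet normal -0.998 0.062 -0.014
outer loop
vertex -0.269 3.111 -2.009
vertex -0.146 4.924 -2.771
vertex -0.291 2.373 -3.771
endloop
endfacet
facet normal -0.063 -0.920 0.386
outer loop
vertex 1.266 2.276 -3.749
vertex -0.269 3.111 -2.009
vertex -0.291 2.373 -3.771
endloop
endfacet
facet normal -0.998 0.062 -0.014
outer loop
vertex -0.291 2.373 -3.771
vertex -0.146 4.924 -2.771
vertex -0.167 4.185 -4.532
endloop
endfacet
facet normal -0.011 -0.387 -0.922
outer loop
vertex -0.167 4.185 -4.532
vertex 1.266 2.276 -3.749
vertex -0.291 2.373 -3.771
endloop
endfacet
facet normal 0.011 0.387 0.922
outer loop
vertex -0.269 3.111 -2.009
vertex 1.411 4.827 -2.749
vertex -0.146 4.924 -2.771
endloop
endfacet
facet normal -0.062 -0.920 0.387
outer loop
vertex 1.287 3.015 -1.988
vertex -0.269 3.111 -2.009
vertex 1.266 2.276 -3.749
endloop
endfacet
facet normal 0.011 0.387 0.922
outer loop
vertex 1.287 3.015 -1.988
vertex 1.411 4.827 -2.749
vertex -0.269 3.111 -2.009
endloop
endfacet
facet normal 0.063 0.920 -0.387
outer loop
vertex -0.146 4.924 -2.771
vertex 1.411 4.827 -2.749
vertex -0.167 4.185 -4.532
endloop
endfacet
facet normal -0.011 -0.387 -0.922
outer loop
vertex 1.389 4.089 -4.511
vertex 1.266 2.276 -3.749
vertex -0.167 4.185 -4.532
endloop
endfacet
facet normal 0.062 0.920 -0.386
outer loop
vertex -0.167 4.185 -4.532
vertex 1.411 4.827 -2.749
vertex 1.389 4.089 -4.511
endloop
endfacet
facet normal 0.998 -0.062 0.014
outer loop
vertex 1.389 4.089 -4.511
vertex 1.287 3.015 -1.988
vertex 1.266 2.276 -3.749
endloop
endfacet
facet normal 0.998 -0.063 0.014
outer loop
vertex 1.411 4.827 -2.749
vertex 1.287 3.015 -1.988
vertex 1.389 4.089 -4.511
endloop
endfacet
facet normal -0.513 0.483 -0.710
outer loop
vertex 2.566 2.199 1.52
vertex 2.957 3.231 1.939
vertex 3.413 2.142 0.869
endloop
endfacet
facet normal -0.332 -0.874 -0.355
outer loop
vertex 4.363 1.249 2.181
vertex 2.566 2.199 1.52
vertex 3.413 2.142 0.869
endloop
endfacet
facet normal -0.513 0.482 -0.710
outer loop
vertex 3.413 2.142 0.869
vertex 2.957 3.231 1.939
vertex 3.805 3.174 1.287
endloop
endfacet
facet normal 0.791 -0.054 -0.609
outer loop
vertex 3.805 3.174 1.287
vertex 4.363 1.249 2.181
vertex 3.413 2.142 0.869
endloop
endfacet
facet normal -0.791 0.053 0.609
outer loop
vertex 2.566 2.199 1.52
vertex 3.907 2.338 3.251
vertex 2.957 3.231 1.939
endloop
endfacet
facet normal -0.332 -0.874 -0.355
outer loop
vertex 3.515 1.306 2.833
vertex 2.566 2.199 1.52
vertex 4.363 1.249 2.181
endloop
endfacet
facet normal -0.791 0.054 0.609
outer loop
vertex 3.515 1.306 2.833
vertex 3.907 2.338 3.251
vertex 2.566 2.199 1.52
endloop
endfacet
facet normal 0.332 0.874 0.355
outer loop
vertex 2.957 3.231 1.939
vertex 3.907 2.338 3.251
vertex 3.805 3.174 1.287
endloop
endfacet
facet normal 0.792 -0.053 -0.608
outer loop
vertex 4.754 2.281 2.6
vertex 4.363 1.249 2.181
vertex 3.805 3.174 1.287
endloop
endfacet
facet normal 0.332 0.874 0.355
outer loop
vertex 3.805 3.174 1.287
vertex 3.907 2.338 3.251
vertex 4.754 2.281 2.6
endloop
endfacet
facet normal 0.513 -0.483 0.710
outer loop
vertex 4.754 2.281 2.6
vertex 3.515 1.306 2.833
vertex 4.363 1.249 2.181
endloop
endfacet
facet normal 0.513 -0.482 0.710
outer loop
vertex 3.907 2.338 3.251
vertex 3.515 1.306 2.833
vertex 4.754 2.281 2.6
endloop
endfacet

endsolid


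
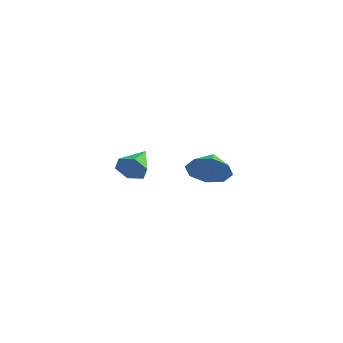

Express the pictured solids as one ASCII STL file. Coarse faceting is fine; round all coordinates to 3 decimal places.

solid 
facet normal 0.353 -0.865 -0.357
outer loop
vertex -3.188 2.959 -4.676
vertex -3.538 2.584 -4.115
vertex -3.899 2.708 -4.772
endloop
endfacet
facet normal -0.147 0.688 -0.711
outer loop
vertex -3.188 2.959 -4.676
vertex -3.899 2.708 -4.772
vertex -4.082 3.916 -3.565
endloop
endfacet
facet normal 0.353 -0.865 -0.357
outer loop
vertex -3.899 2.708 -4.772
vertex -3.538 2.584 -4.115
vertex -4.249 2.334 -4.212
endloop
endfacet
facet normal -0.887 0.252 -0.386
outer loop
vertex -3.899 2.708 -4.772
vertex -4.249 2.334 -4.212
vertex -4.082 3.916 -3.565
endloop
endfacet
facet normal 0.353 -0.865 -0.358
outer loop
vertex -4.249 2.334 -4.212
vertex -3.538 2.584 -4.115
vertex -3.888 2.209 -3.554
endloop
endfacet
facet normal -0.880 -0.097 0.464
outer loop
vertex -4.249 2.334 -4.212
vertex -3.888 2.209 -3.554
vertex -4.082 3.916 -3.565
endloop
endfacet
facet normal 0.353 -0.865 -0.357
outer loop
vertex -3.888 2.209 -3.554
vertex -3.538 2.584 -4.115
vertex -3.177 2.46 -3.458
endloop
endfacet
facet normal -0.131 -0.008 0.991
outer loop
vertex -3.888 2.209 -3.554
vertex -3.177 2.46 -3.458
vertex -4.082 3.916 -3.565
endloop
endfacet
facet normal 0.353 -0.865 -0.357
outer loop
vertex -3.177 2.46 -3.458
vertex -3.538 2.584 -4.115
vertex -2.827 2.835 -4.019
endloop
endfacet
facet normal 0.610 0.428 0.667
outer loop
vertex -3.177 2.46 -3.458
vertex -2.827 2.835 -4.019
vertex -4.082 3.916 -3.565
endloop
endfacet
facet normal 0.353 -0.865 -0.357
outer loop
vertex -2.827 2.835 -4.019
vertex -3.538 2.584 -4.115
vertex -3.188 2.959 -4.676
endloop
endfacet
facet normal 0.602 0.777 -0.184
outer loop
vertex -2.827 2.835 -4.019
vertex -3.188 2.959 -4.676
vertex -4.082 3.916 -3.565
endloop
endfacet
facet normal 0.484 -0.718 -0.500
outer loop
vertex 2.504 2.15 -2.255
vertex 1.686 1.905 -2.695
vertex 2.401 2.518 -2.883
endloop
endfacet
facet normal 0.368 0.827 0.424
outer loop
vertex 2.504 2.15 -2.255
vertex 2.401 2.518 -2.883
vertex 1.154 2.695 -2.145
endloop
endfacet
facet normal 0.484 -0.718 -0.500
outer loop
vertex 2.401 2.518 -2.883
vertex 1.686 1.905 -2.695
vertex 1.88 2.527 -3.4
endloop
endfacet
facet normal 0.095 0.992 -0.078
outer loop
vertex 2.401 2.518 -2.883
vertex 1.88 2.527 -3.4
vertex 1.154 2.695 -2.145
endloop
endfacet
facet normal 0.484 -0.718 -0.500
outer loop
vertex 1.88 2.527 -3.4
vertex 1.686 1.905 -2.695
vertex 1.245 2.172 -3.505
endloop
endfacet
facet normal -0.412 0.841 -0.351
outer loop
vertex 1.88 2.527 -3.4
vertex 1.245 2.172 -3.505
vertex 1.154 2.695 -2.145
endloop
endfacet
facet normal 0.485 -0.717 -0.500
outer loop
vertex 1.245 2.172 -3.505
vertex 1.686 1.905 -2.695
vertex 0.869 1.66 -3.135
endloop
endfacet
facet normal -0.857 0.460 -0.234
outer loop
vertex 1.245 2.172 -3.505
vertex 0.869 1.66 -3.135
vertex 1.154 2.695 -2.145
endloop
endfacet
facet normal 0.485 -0.718 -0.500
outer loop
vertex 0.869 1.66 -3.135
vertex 1.686 1.905 -2.695
vertex 0.972 1.292 -2.507
endloop
endfacet
facet normal -0.976 0.074 0.204
outer loop
vertex 0.869 1.66 -3.135
vertex 0.972 1.292 -2.507
vertex 1.154 2.695 -2.145
endloop
endfacet
facet normal 0.484 -0.718 -0.501
outer loop
vertex 0.972 1.292 -2.507
vertex 1.686 1.905 -2.695
vertex 1.493 1.283 -1.99
endloop
endfacet
facet normal -0.702 -0.091 0.706
outer loop
vertex 0.972 1.292 -2.507
vertex 1.493 1.283 -1.99
vertex 1.154 2.695 -2.145
endloop
endfacet
facet normal 0.485 -0.717 -0.500
outer loop
vertex 1.493 1.283 -1.99
vertex 1.686 1.905 -2.695
vertex 2.128 1.639 -1.885
endloop
endfacet
facet normal -0.196 0.060 0.979
outer loop
vertex 1.493 1.283 -1.99
vertex 2.128 1.639 -1.885
vertex 1.154 2.695 -2.145
endloop
endfacet
facet normal 0.484 -0.718 -0.500
outer loop
vertex 2.128 1.639 -1.885
vertex 1.686 1.905 -2.695
vertex 2.504 2.15 -2.255
endloop
endfacet
facet normal 0.248 0.441 0.862
outer loop
vertex 2.128 1.639 -1.885
vertex 2.504 2.15 -2.255
vertex 1.154 2.695 -2.145
endloop
endfacet

endsolid


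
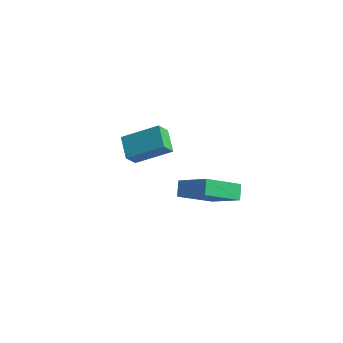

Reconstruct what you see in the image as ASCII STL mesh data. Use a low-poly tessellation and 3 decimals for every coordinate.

solid 
facet normal -0.424 0.484 0.766
outer loop
vertex 2.322 -0.468 0.273
vertex 2.619 1.437 -0.766
vertex 0.719 -0.642 -0.505
endloop
endfacet
facet normal -0.136 -0.870 0.474
outer loop
vertex 1.101 -1.077 -1.194
vertex 2.322 -0.468 0.273
vertex 0.719 -0.642 -0.505
endloop
endfacet
facet normal -0.424 0.484 0.765
outer loop
vertex 0.719 -0.642 -0.505
vertex 2.619 1.437 -0.766
vertex 1.017 1.263 -1.544
endloop
endfacet
facet normal -0.895 -0.097 -0.435
outer loop
vertex 1.017 1.263 -1.544
vertex 1.101 -1.077 -1.194
vertex 0.719 -0.642 -0.505
endloop
endfacet
facet normal 0.895 0.098 0.435
outer loop
vertex 2.322 -0.468 0.273
vertex 3.001 1.002 -1.455
vertex 2.619 1.437 -0.766
endloop
endfacet
facet normal -0.136 -0.870 0.474
outer loop
vertex 2.703 -0.903 -0.416
vertex 2.322 -0.468 0.273
vertex 1.101 -1.077 -1.194
endloop
endfacet
facet normal 0.896 0.097 0.434
outer loop
vertex 2.703 -0.903 -0.416
vertex 3.001 1.002 -1.455
vertex 2.322 -0.468 0.273
endloop
endfacet
facet normal 0.136 0.870 -0.474
outer loop
vertex 2.619 1.437 -0.766
vertex 3.001 1.002 -1.455
vertex 1.017 1.263 -1.544
endloop
endfacet
facet normal -0.896 -0.097 -0.434
outer loop
vertex 1.398 0.828 -2.233
vertex 1.101 -1.077 -1.194
vertex 1.017 1.263 -1.544
endloop
endfacet
facet normal 0.136 0.870 -0.474
outer loop
vertex 1.017 1.263 -1.544
vertex 3.001 1.002 -1.455
vertex 1.398 0.828 -2.233
endloop
endfacet
facet normal 0.424 -0.484 -0.766
outer loop
vertex 1.398 0.828 -2.233
vertex 2.703 -0.903 -0.416
vertex 1.101 -1.077 -1.194
endloop
endfacet
facet normal 0.424 -0.484 -0.766
outer loop
vertex 3.001 1.002 -1.455
vertex 2.703 -0.903 -0.416
vertex 1.398 0.828 -2.233
endloop
endfacet
facet normal -0.719 0.416 0.557
outer loop
vertex -3.232 1.769 0.453
vertex -3.351 2.461 -0.217
vertex -4.628 0.618 -0.488
endloop
endfacet
facet normal 0.122 -0.713 0.690
outer loop
vertex -3.629 0.039 -1.263
vertex -3.232 1.769 0.453
vertex -4.628 0.618 -0.488
endloop
endfacet
facet normal -0.719 0.416 0.557
outer loop
vertex -4.628 0.618 -0.488
vertex -3.351 2.461 -0.217
vertex -4.747 1.309 -1.158
endloop
endfacet
facet normal -0.685 -0.565 -0.461
outer loop
vertex -4.747 1.309 -1.158
vertex -3.629 0.039 -1.263
vertex -4.628 0.618 -0.488
endloop
endfacet
facet normal 0.685 0.564 0.461
outer loop
vertex -3.232 1.769 0.453
vertex -2.352 1.882 -0.992
vertex -3.351 2.461 -0.217
endloop
endfacet
facet normal 0.123 -0.713 0.690
outer loop
vertex -2.233 1.191 -0.322
vertex -3.232 1.769 0.453
vertex -3.629 0.039 -1.263
endloop
endfacet
facet normal 0.684 0.565 0.461
outer loop
vertex -2.233 1.191 -0.322
vertex -2.352 1.882 -0.992
vertex -3.232 1.769 0.453
endloop
endfacet
facet normal -0.123 0.713 -0.691
outer loop
vertex -3.351 2.461 -0.217
vertex -2.352 1.882 -0.992
vertex -4.747 1.309 -1.158
endloop
endfacet
facet normal -0.685 -0.564 -0.461
outer loop
vertex -3.748 0.731 -1.933
vertex -3.629 0.039 -1.263
vertex -4.747 1.309 -1.158
endloop
endfacet
facet normal -0.123 0.713 -0.690
outer loop
vertex -4.747 1.309 -1.158
vertex -2.352 1.882 -0.992
vertex -3.748 0.731 -1.933
endloop
endfacet
facet normal 0.719 -0.416 -0.557
outer loop
vertex -3.748 0.731 -1.933
vertex -2.233 1.191 -0.322
vertex -3.629 0.039 -1.263
endloop
endfacet
facet normal 0.719 -0.416 -0.557
outer loop
vertex -2.352 1.882 -0.992
vertex -2.233 1.191 -0.322
vertex -3.748 0.731 -1.933
endloop
endfacet

endsolid


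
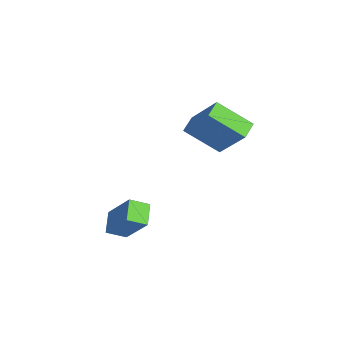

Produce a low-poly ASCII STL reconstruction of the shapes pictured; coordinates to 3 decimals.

solid 
facet normal -0.660 0.700 0.272
outer loop
vertex -5.089 2.308 0.25
vertex -3.874 2.831 1.854
vertex -4.254 3.49 -0.769
endloop
endfacet
facet normal -0.584 -0.252 -0.771
outer loop
vertex -3.706 2.909 -0.994
vertex -5.089 2.308 0.25
vertex -4.254 3.49 -0.769
endloop
endfacet
facet normal -0.660 0.701 0.272
outer loop
vertex -4.254 3.49 -0.769
vertex -3.874 2.831 1.854
vertex -3.038 4.013 0.836
endloop
endfacet
facet normal 0.472 0.668 -0.575
outer loop
vertex -3.038 4.013 0.836
vertex -3.706 2.909 -0.994
vertex -4.254 3.49 -0.769
endloop
endfacet
facet normal -0.472 -0.668 0.575
outer loop
vertex -5.089 2.308 0.25
vertex -3.326 2.25 1.629
vertex -3.874 2.831 1.854
endloop
endfacet
facet normal -0.585 -0.251 -0.771
outer loop
vertex -4.542 1.727 0.024
vertex -5.089 2.308 0.25
vertex -3.706 2.909 -0.994
endloop
endfacet
facet normal -0.472 -0.668 0.575
outer loop
vertex -4.542 1.727 0.024
vertex -3.326 2.25 1.629
vertex -5.089 2.308 0.25
endloop
endfacet
facet normal 0.584 0.252 0.772
outer loop
vertex -3.874 2.831 1.854
vertex -3.326 2.25 1.629
vertex -3.038 4.013 0.836
endloop
endfacet
facet normal 0.472 0.668 -0.575
outer loop
vertex -2.491 3.432 0.61
vertex -3.706 2.909 -0.994
vertex -3.038 4.013 0.836
endloop
endfacet
facet normal 0.585 0.251 0.771
outer loop
vertex -3.038 4.013 0.836
vertex -3.326 2.25 1.629
vertex -2.491 3.432 0.61
endloop
endfacet
facet normal 0.660 -0.701 -0.271
outer loop
vertex -2.491 3.432 0.61
vertex -4.542 1.727 0.024
vertex -3.706 2.909 -0.994
endloop
endfacet
facet normal 0.660 -0.700 -0.272
outer loop
vertex -3.326 2.25 1.629
vertex -4.542 1.727 0.024
vertex -2.491 3.432 0.61
endloop
endfacet
facet normal -0.567 -0.266 -0.780
outer loop
vertex -3.004 -1.955 -2.574
vertex -2.83 -1.195 -2.96
vertex -2.205 -2.362 -3.016
endloop
endfacet
facet normal -0.200 -0.874 0.444
outer loop
vertex -1.19 -1.885 -1.62
vertex -3.004 -1.955 -2.574
vertex -2.205 -2.362 -3.016
endloop
endfacet
facet normal -0.567 -0.266 -0.780
outer loop
vertex -2.205 -2.362 -3.016
vertex -2.83 -1.195 -2.96
vertex -2.031 -1.602 -3.402
endloop
endfacet
facet normal 0.799 -0.407 -0.442
outer loop
vertex -2.031 -1.602 -3.402
vertex -1.19 -1.885 -1.62
vertex -2.205 -2.362 -3.016
endloop
endfacet
facet normal -0.799 0.407 0.442
outer loop
vertex -3.004 -1.955 -2.574
vertex -1.815 -0.718 -1.564
vertex -2.83 -1.195 -2.96
endloop
endfacet
facet normal -0.200 -0.874 0.444
outer loop
vertex -1.989 -1.478 -1.178
vertex -3.004 -1.955 -2.574
vertex -1.19 -1.885 -1.62
endloop
endfacet
facet normal -0.799 0.407 0.442
outer loop
vertex -1.989 -1.478 -1.178
vertex -1.815 -0.718 -1.564
vertex -3.004 -1.955 -2.574
endloop
endfacet
facet normal 0.200 0.874 -0.444
outer loop
vertex -2.83 -1.195 -2.96
vertex -1.815 -0.718 -1.564
vertex -2.031 -1.602 -3.402
endloop
endfacet
facet normal 0.799 -0.407 -0.442
outer loop
vertex -1.016 -1.125 -2.006
vertex -1.19 -1.885 -1.62
vertex -2.031 -1.602 -3.402
endloop
endfacet
facet normal 0.200 0.874 -0.444
outer loop
vertex -2.031 -1.602 -3.402
vertex -1.815 -0.718 -1.564
vertex -1.016 -1.125 -2.006
endloop
endfacet
facet normal 0.567 0.266 0.780
outer loop
vertex -1.016 -1.125 -2.006
vertex -1.989 -1.478 -1.178
vertex -1.19 -1.885 -1.62
endloop
endfacet
facet normal 0.567 0.266 0.780
outer loop
vertex -1.815 -0.718 -1.564
vertex -1.989 -1.478 -1.178
vertex -1.016 -1.125 -2.006
endloop
endfacet

endsolid


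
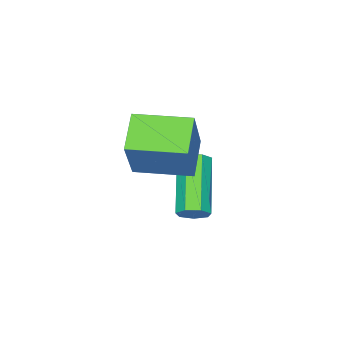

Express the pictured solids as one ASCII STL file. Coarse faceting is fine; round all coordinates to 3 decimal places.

solid 
facet normal 0.613 0.524 -0.591
outer loop
vertex -1.018 1.702 -4.209
vertex -1.371 1.699 -4.578
vertex -1.304 2.041 -4.205
endloop
endfacet
facet normal 0.457 0.376 0.806
outer loop
vertex -1.018 1.702 -4.209
vertex -1.304 2.041 -4.205
vertex -2.256 0.645 -3.014
endloop
endfacet
facet normal 0.457 0.376 0.806
outer loop
vertex -2.256 0.645 -3.014
vertex -1.304 2.041 -4.205
vertex -2.541 0.983 -3.01
endloop
endfacet
facet normal -0.612 -0.523 0.593
outer loop
vertex -2.256 0.645 -3.014
vertex -2.541 0.983 -3.01
vertex -2.609 0.641 -3.382
endloop
endfacet
facet normal 0.613 0.524 -0.591
outer loop
vertex -1.304 2.041 -4.205
vertex -1.371 1.699 -4.578
vertex -1.64 2.122 -4.482
endloop
endfacet
facet normal -0.219 0.832 0.509
outer loop
vertex -1.304 2.041 -4.205
vertex -1.64 2.122 -4.482
vertex -2.541 0.983 -3.01
endloop
endfacet
facet normal -0.218 0.832 0.510
outer loop
vertex -2.541 0.983 -3.01
vertex -1.64 2.122 -4.482
vertex -2.877 1.064 -3.286
endloop
endfacet
facet normal -0.613 -0.523 0.593
outer loop
vertex -2.541 0.983 -3.01
vertex -2.877 1.064 -3.286
vertex -2.609 0.641 -3.382
endloop
endfacet
facet normal 0.611 0.523 -0.593
outer loop
vertex -1.64 2.122 -4.482
vertex -1.371 1.699 -4.578
vertex -1.774 1.884 -4.83
endloop
endfacet
facet normal -0.731 0.661 -0.171
outer loop
vertex -1.64 2.122 -4.482
vertex -1.774 1.884 -4.83
vertex -2.877 1.064 -3.286
endloop
endfacet
facet normal -0.730 0.661 -0.171
outer loop
vertex -2.877 1.064 -3.286
vertex -1.774 1.884 -4.83
vertex -3.011 0.826 -3.635
endloop
endfacet
facet normal -0.613 -0.523 0.592
outer loop
vertex -2.877 1.064 -3.286
vertex -3.011 0.826 -3.635
vertex -2.609 0.641 -3.382
endloop
endfacet
facet normal 0.611 0.525 -0.592
outer loop
vertex -1.774 1.884 -4.83
vertex -1.371 1.699 -4.578
vertex -1.604 1.507 -4.989
endloop
endfacet
facet normal -0.692 -0.007 -0.722
outer loop
vertex -1.774 1.884 -4.83
vertex -1.604 1.507 -4.989
vertex -3.011 0.826 -3.635
endloop
endfacet
facet normal -0.692 -0.007 -0.722
outer loop
vertex -3.011 0.826 -3.635
vertex -1.604 1.507 -4.989
vertex -2.842 0.449 -3.793
endloop
endfacet
facet normal -0.613 -0.523 0.592
outer loop
vertex -3.011 0.826 -3.635
vertex -2.842 0.449 -3.793
vertex -2.609 0.641 -3.382
endloop
endfacet
facet normal 0.613 0.523 -0.592
outer loop
vertex -1.604 1.507 -4.989
vertex -1.371 1.699 -4.578
vertex -1.26 1.275 -4.838
endloop
endfacet
facet normal -0.132 -0.671 -0.730
outer loop
vertex -1.604 1.507 -4.989
vertex -1.26 1.275 -4.838
vertex -2.842 0.449 -3.793
endloop
endfacet
facet normal -0.132 -0.671 -0.730
outer loop
vertex -2.842 0.449 -3.793
vertex -1.26 1.275 -4.838
vertex -2.497 0.217 -3.642
endloop
endfacet
facet normal -0.612 -0.525 0.592
outer loop
vertex -2.842 0.449 -3.793
vertex -2.497 0.217 -3.642
vertex -2.609 0.641 -3.382
endloop
endfacet
facet normal 0.614 0.523 -0.591
outer loop
vertex -1.26 1.275 -4.838
vertex -1.371 1.699 -4.578
vertex -0.999 1.361 -4.491
endloop
endfacet
facet normal 0.526 -0.829 -0.190
outer loop
vertex -1.26 1.275 -4.838
vertex -0.999 1.361 -4.491
vertex -2.497 0.217 -3.642
endloop
endfacet
facet normal 0.527 -0.829 -0.187
outer loop
vertex -2.497 0.217 -3.642
vertex -0.999 1.361 -4.491
vertex -2.237 0.304 -3.295
endloop
endfacet
facet normal -0.613 -0.524 0.591
outer loop
vertex -2.497 0.217 -3.642
vertex -2.237 0.304 -3.295
vertex -2.609 0.641 -3.382
endloop
endfacet
facet normal 0.614 0.523 -0.591
outer loop
vertex -0.999 1.361 -4.491
vertex -1.371 1.699 -4.578
vertex -1.018 1.702 -4.209
endloop
endfacet
facet normal 0.789 -0.365 0.494
outer loop
vertex -0.999 1.361 -4.491
vertex -1.018 1.702 -4.209
vertex -2.237 0.304 -3.295
endloop
endfacet
facet normal 0.789 -0.364 0.495
outer loop
vertex -2.237 0.304 -3.295
vertex -1.018 1.702 -4.209
vertex -2.256 0.645 -3.014
endloop
endfacet
facet normal -0.612 -0.523 0.593
outer loop
vertex -2.237 0.304 -3.295
vertex -2.256 0.645 -3.014
vertex -2.609 0.641 -3.382
endloop
endfacet
facet normal -0.446 -0.265 -0.855
outer loop
vertex -1.04 -0.024 -1.978
vertex -1.959 1.43 -1.949
vertex -0.107 0.579 -2.652
endloop
endfacet
facet normal 0.534 -0.845 -0.017
outer loop
vertex 0.719 1.07 -1.071
vertex -1.04 -0.024 -1.978
vertex -0.107 0.579 -2.652
endloop
endfacet
facet normal -0.446 -0.265 -0.855
outer loop
vertex -0.107 0.579 -2.652
vertex -1.959 1.43 -1.949
vertex -1.025 2.033 -2.624
endloop
endfacet
facet normal 0.718 0.463 -0.519
outer loop
vertex -1.025 2.033 -2.624
vertex 0.719 1.07 -1.071
vertex -0.107 0.579 -2.652
endloop
endfacet
facet normal -0.718 -0.464 0.519
outer loop
vertex -1.04 -0.024 -1.978
vertex -1.133 1.921 -0.368
vertex -1.959 1.43 -1.949
endloop
endfacet
facet normal 0.534 -0.845 -0.016
outer loop
vertex -0.215 0.467 -0.396
vertex -1.04 -0.024 -1.978
vertex 0.719 1.07 -1.071
endloop
endfacet
facet normal -0.718 -0.464 0.519
outer loop
vertex -0.215 0.467 -0.396
vertex -1.133 1.921 -0.368
vertex -1.04 -0.024 -1.978
endloop
endfacet
facet normal -0.534 0.845 0.016
outer loop
vertex -1.959 1.43 -1.949
vertex -1.133 1.921 -0.368
vertex -1.025 2.033 -2.624
endloop
endfacet
facet normal 0.718 0.464 -0.519
outer loop
vertex -0.2 2.524 -1.042
vertex 0.719 1.07 -1.071
vertex -1.025 2.033 -2.624
endloop
endfacet
facet normal -0.534 0.845 0.016
outer loop
vertex -1.025 2.033 -2.624
vertex -1.133 1.921 -0.368
vertex -0.2 2.524 -1.042
endloop
endfacet
facet normal 0.446 0.265 0.855
outer loop
vertex -0.2 2.524 -1.042
vertex -0.215 0.467 -0.396
vertex 0.719 1.07 -1.071
endloop
endfacet
facet normal 0.446 0.265 0.855
outer loop
vertex -1.133 1.921 -0.368
vertex -0.215 0.467 -0.396
vertex -0.2 2.524 -1.042
endloop
endfacet

endsolid
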